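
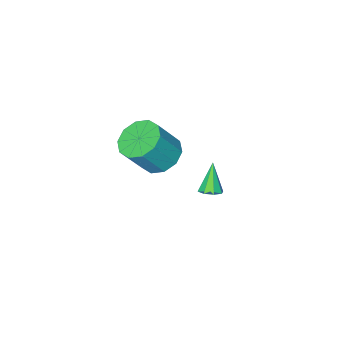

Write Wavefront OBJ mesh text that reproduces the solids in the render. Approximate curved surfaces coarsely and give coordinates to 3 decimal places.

v 1.728 3.136 0.599
v 2.23 3.988 0.393
v 3.173 3.776 1.816
v 2.672 2.924 2.021
v 1.734 4.136 0.744
v 2.678 3.923 2.166
v 1.237 3.901 1.039
v 2.181 3.689 2.461
v 0.927 3.374 1.166
v 1.871 3.162 2.588
v 0.923 2.757 1.076
v 1.867 2.544 2.499
v 1.227 2.284 0.804
v 2.17 2.072 2.227
v 1.722 2.137 0.454
v 2.666 1.924 1.876
v 2.219 2.371 0.159
v 3.163 2.159 1.581
v 2.529 2.898 0.032
v 3.473 2.686 1.454
v 2.533 3.516 0.121
v 3.477 3.303 1.544
v -1.242 2.767 -4.041
v -0.76 2.907 -3.794
v -1.778 2.273 -2.719
v -1.045 3.227 -3.79
v -1.446 3.277 -3.933
v -1.728 3.029 -4.14
v -1.725 2.627 -4.289
v -1.439 2.307 -4.293
v -1.038 2.257 -4.149
v -0.757 2.506 -3.943
f 2 1 5
f 2 5 3
f 3 5 6
f 3 6 4
f 5 1 7
f 5 7 6
f 6 7 8
f 6 8 4
f 7 1 9
f 7 9 8
f 8 9 10
f 8 10 4
f 9 1 11
f 9 11 10
f 10 11 12
f 10 12 4
f 11 1 13
f 11 13 12
f 12 13 14
f 12 14 4
f 13 1 15
f 13 15 14
f 14 15 16
f 14 16 4
f 15 1 17
f 15 17 16
f 16 17 18
f 16 18 4
f 17 1 19
f 17 19 18
f 18 19 20
f 18 20 4
f 19 1 21
f 19 21 20
f 20 21 22
f 20 22 4
f 21 1 2
f 21 2 22
f 22 2 3
f 22 3 4
f 24 23 26
f 24 26 25
f 26 23 27
f 26 27 25
f 27 23 28
f 27 28 25
f 28 23 29
f 28 29 25
f 29 23 30
f 29 30 25
f 30 23 31
f 30 31 25
f 31 23 32
f 31 32 25
f 32 23 24
f 32 24 25



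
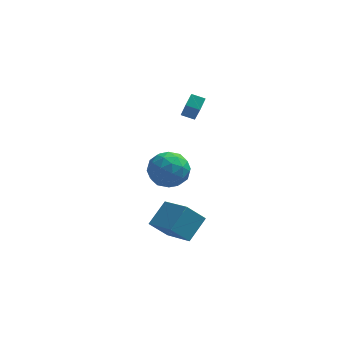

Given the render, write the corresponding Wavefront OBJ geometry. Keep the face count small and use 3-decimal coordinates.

v -1.602 3.142 2.096
v -1.322 3.829 2.512
v -1.884 4.166 0.594
v -1.604 4.853 1.01
v -0.856 2.987 1.85
v -0.576 3.674 2.266
v -1.138 4.011 0.348
v -0.858 4.698 0.764
v -1.324 -3.711 -3.351
v -2.279 -3.846 -2.349
v -2.469 -2.115 -4.226
v -3.423 -2.25 -3.224
v -0.517 -2.63 -2.436
v -1.471 -2.765 -1.434
v -1.661 -1.034 -3.311
v -2.616 -1.169 -2.309
v -2.675 2.793 -1.801
v -1.616 2.376 -2.27
v -3.344 0.924 -1.65
v -2.285 0.507 -2.119
v -2.305 1.01 -0.996
v -1.892 2.165 -1.09
v -3.068 1.135 -2.83
v -2.655 2.29 -2.924
v -1.86 1.352 -2.906
v -1.388 1.274 -1.773
v -3.572 2.026 -2.147
v -3.1 1.948 -1.014
v -2.087 2.748 -2.049
v -2.873 0.552 -1.871
v -2.885 0.847 -1.211
v -2.263 0.602 -1.487
v -2.249 2.624 -1.355
v -1.627 2.379 -1.63
v -2.031 1.576 -0.882
v -3.333 0.921 -2.29
v -2.711 0.676 -2.565
v -2.697 2.698 -2.433
v -2.075 2.453 -2.709
v -2.929 1.724 -3.038
v -1.608 1.901 -2.698
v -2.001 0.803 -2.61
v -2.461 1.172 -3.028
v -2.218 1.851 -3.083
v -1.331 1.856 -2.032
v -1.724 0.758 -1.943
v -1.735 1.053 -1.283
v -1.492 1.732 -1.338
v -1.473 1.254 -2.406
v -3.236 2.542 -1.977
v -3.629 1.444 -1.888
v -3.468 1.568 -2.582
v -3.225 2.247 -2.637
v -2.959 2.497 -1.31
v -3.352 1.399 -1.222
v -2.742 1.449 -0.837
v -2.499 2.128 -0.892
v -3.487 2.046 -1.514
f 2 4 1
f 5 2 1
f 1 4 3
f 3 5 1
f 2 8 4
f 6 2 5
f 6 8 2
f 4 8 3
f 7 5 3
f 3 8 7
f 7 6 5
f 8 6 7
f 10 12 9
f 13 10 9
f 9 12 11
f 11 13 9
f 10 16 12
f 14 10 13
f 14 16 10
f 12 16 11
f 15 13 11
f 11 16 15
f 15 14 13
f 16 14 15
f 17 54 33
f 54 28 57
f 33 57 22
f 54 57 33
f 17 33 29
f 33 22 34
f 29 34 18
f 33 34 29
f 17 29 38
f 29 18 39
f 38 39 24
f 29 39 38
f 17 38 50
f 38 24 53
f 50 53 27
f 38 53 50
f 17 50 54
f 50 27 58
f 54 58 28
f 50 58 54
f 18 34 45
f 34 22 48
f 45 48 26
f 34 48 45
f 22 57 35
f 57 28 56
f 35 56 21
f 57 56 35
f 28 58 55
f 58 27 51
f 55 51 19
f 58 51 55
f 27 53 52
f 53 24 40
f 52 40 23
f 53 40 52
f 24 39 44
f 39 18 41
f 44 41 25
f 39 41 44
f 20 46 32
f 46 26 47
f 32 47 21
f 46 47 32
f 20 32 30
f 32 21 31
f 30 31 19
f 32 31 30
f 20 30 37
f 30 19 36
f 37 36 23
f 30 36 37
f 20 37 42
f 37 23 43
f 42 43 25
f 37 43 42
f 20 42 46
f 42 25 49
f 46 49 26
f 42 49 46
f 21 47 35
f 47 26 48
f 35 48 22
f 47 48 35
f 19 31 55
f 31 21 56
f 55 56 28
f 31 56 55
f 23 36 52
f 36 19 51
f 52 51 27
f 36 51 52
f 25 43 44
f 43 23 40
f 44 40 24
f 43 40 44
f 26 49 45
f 49 25 41
f 45 41 18
f 49 41 45



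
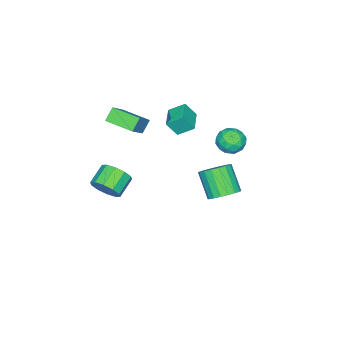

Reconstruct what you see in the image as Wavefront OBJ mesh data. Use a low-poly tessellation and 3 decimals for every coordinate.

v -0.726 -4.546 1.083
v -1.328 -4.501 1.736
v -0.845 -2.975 0.866
v -1.448 -2.931 1.519
v 0.548 -4.289 2.241
v -0.055 -4.245 2.894
v 0.428 -2.719 2.024
v -0.174 -2.674 2.677
v 3.318 -2.406 -0.347
v 3.708 -2.214 0.395
v 2.632 -2.243 0.969
v 2.242 -2.434 0.227
v 3.571 -1.758 0.16
v 2.494 -1.787 0.733
v 3.336 -1.549 -0.269
v 2.26 -1.578 0.304
v 3.095 -1.667 -0.728
v 2.019 -1.696 -0.154
v 2.939 -2.068 -1.041
v 1.863 -2.097 -0.467
v 2.928 -2.597 -1.089
v 1.852 -2.626 -0.515
v 3.066 -3.053 -0.853
v 1.989 -3.082 -0.28
v 3.3 -3.262 -0.424
v 2.224 -3.291 0.149
v 3.541 -3.144 0.034
v 2.465 -3.173 0.608
v 3.697 -2.743 0.347
v 2.621 -2.772 0.921
v -1.64 -1.238 2.111
v -2.004 -0.456 2.693
v -0.54 -0.654 2.014
v -0.903 0.128 2.595
v -1.317 -1.708 2.945
v -1.68 -0.926 3.526
v -0.216 -1.124 2.847
v -0.58 -0.342 3.429
v -3.046 0.645 -4.075
v -2.321 0.865 -3.571
v -2.928 -0.125 -2.262
v -3.654 -0.345 -2.765
v -2.588 1.155 -3.476
v -3.195 0.165 -2.167
v -2.946 1.343 -3.5
v -3.553 0.353 -2.191
v -3.323 1.393 -3.637
v -3.931 0.403 -2.328
v -3.646 1.295 -3.861
v -4.253 0.305 -2.552
v -3.85 1.068 -4.127
v -4.457 0.078 -2.818
v -3.895 0.758 -4.383
v -4.502 -0.232 -3.074
v -3.772 0.425 -4.578
v -4.379 -0.565 -3.269
v -3.505 0.135 -4.673
v -4.112 -0.855 -3.364
v -3.147 -0.053 -4.649
v -3.754 -1.043 -3.34
v -2.769 -0.103 -4.512
v -3.377 -1.093 -3.203
v -2.447 -0.005 -4.288
v -3.054 -0.995 -2.979
v -2.243 0.222 -4.022
v -2.85 -0.768 -2.713
v -2.198 0.532 -3.766
v -2.805 -0.458 -2.457
v -0.584 2.977 2.415
v 0.165 2.715 2.626
v -1.105 2.305 3.434
v -0.356 2.043 3.645
v -0.555 2.834 3.734
v -0.233 3.249 3.105
v -0.707 1.771 2.955
v -0.385 2.186 2.326
v 0.088 1.97 2.959
v 0.183 2.627 3.441
v -1.123 2.393 2.619
v -1.028 3.05 3.101
v -0.164 2.905 2.431
v -0.776 2.115 3.629
v -0.893 2.58 3.682
v -0.453 2.426 3.805
v -0.398 3.219 2.713
v 0.042 3.065 2.836
v -0.38 3.135 3.488
v -0.982 1.955 3.224
v -0.542 1.801 3.347
v -0.487 2.594 2.255
v -0.047 2.44 2.378
v -0.56 1.885 2.572
v 0.231 2.313 2.751
v -0.075 1.918 3.35
v -0.281 1.758 2.944
v -0.092 2.002 2.574
v 0.287 2.699 3.034
v -0.019 2.305 3.633
v -0.136 2.769 3.685
v 0.053 3.013 3.315
v 0.242 2.261 3.23
v -0.921 2.715 2.427
v -1.227 2.321 3.026
v -0.993 2.007 2.745
v -0.804 2.251 2.375
v -0.865 3.102 2.71
v -1.171 2.707 3.309
v -0.848 3.018 3.486
v -0.659 3.262 3.116
v -1.182 2.759 2.83
f 2 4 1
f 5 2 1
f 1 4 3
f 3 5 1
f 2 8 4
f 6 2 5
f 6 8 2
f 4 8 3
f 7 5 3
f 3 8 7
f 7 6 5
f 8 6 7
f 10 9 13
f 10 13 11
f 11 13 14
f 11 14 12
f 13 9 15
f 13 15 14
f 14 15 16
f 14 16 12
f 15 9 17
f 15 17 16
f 16 17 18
f 16 18 12
f 17 9 19
f 17 19 18
f 18 19 20
f 18 20 12
f 19 9 21
f 19 21 20
f 20 21 22
f 20 22 12
f 21 9 23
f 21 23 22
f 22 23 24
f 22 24 12
f 23 9 25
f 23 25 24
f 24 25 26
f 24 26 12
f 25 9 27
f 25 27 26
f 26 27 28
f 26 28 12
f 27 9 29
f 27 29 28
f 28 29 30
f 28 30 12
f 29 9 10
f 29 10 30
f 30 10 11
f 30 11 12
f 32 34 31
f 35 32 31
f 31 34 33
f 33 35 31
f 32 38 34
f 36 32 35
f 36 38 32
f 34 38 33
f 37 35 33
f 33 38 37
f 37 36 35
f 38 36 37
f 40 39 43
f 40 43 41
f 41 43 44
f 41 44 42
f 43 39 45
f 43 45 44
f 44 45 46
f 44 46 42
f 45 39 47
f 45 47 46
f 46 47 48
f 46 48 42
f 47 39 49
f 47 49 48
f 48 49 50
f 48 50 42
f 49 39 51
f 49 51 50
f 50 51 52
f 50 52 42
f 51 39 53
f 51 53 52
f 52 53 54
f 52 54 42
f 53 39 55
f 53 55 54
f 54 55 56
f 54 56 42
f 55 39 57
f 55 57 56
f 56 57 58
f 56 58 42
f 57 39 59
f 57 59 58
f 58 59 60
f 58 60 42
f 59 39 61
f 59 61 60
f 60 61 62
f 60 62 42
f 61 39 63
f 61 63 62
f 62 63 64
f 62 64 42
f 63 39 65
f 63 65 64
f 64 65 66
f 64 66 42
f 65 39 67
f 65 67 66
f 66 67 68
f 66 68 42
f 67 39 40
f 67 40 68
f 68 40 41
f 68 41 42
f 69 106 85
f 106 80 109
f 85 109 74
f 106 109 85
f 69 85 81
f 85 74 86
f 81 86 70
f 85 86 81
f 69 81 90
f 81 70 91
f 90 91 76
f 81 91 90
f 69 90 102
f 90 76 105
f 102 105 79
f 90 105 102
f 69 102 106
f 102 79 110
f 106 110 80
f 102 110 106
f 70 86 97
f 86 74 100
f 97 100 78
f 86 100 97
f 74 109 87
f 109 80 108
f 87 108 73
f 109 108 87
f 80 110 107
f 110 79 103
f 107 103 71
f 110 103 107
f 79 105 104
f 105 76 92
f 104 92 75
f 105 92 104
f 76 91 96
f 91 70 93
f 96 93 77
f 91 93 96
f 72 98 84
f 98 78 99
f 84 99 73
f 98 99 84
f 72 84 82
f 84 73 83
f 82 83 71
f 84 83 82
f 72 82 89
f 82 71 88
f 89 88 75
f 82 88 89
f 72 89 94
f 89 75 95
f 94 95 77
f 89 95 94
f 72 94 98
f 94 77 101
f 98 101 78
f 94 101 98
f 73 99 87
f 99 78 100
f 87 100 74
f 99 100 87
f 71 83 107
f 83 73 108
f 107 108 80
f 83 108 107
f 75 88 104
f 88 71 103
f 104 103 79
f 88 103 104
f 77 95 96
f 95 75 92
f 96 92 76
f 95 92 96
f 78 101 97
f 101 77 93
f 97 93 70
f 101 93 97



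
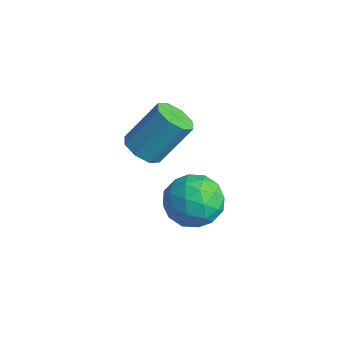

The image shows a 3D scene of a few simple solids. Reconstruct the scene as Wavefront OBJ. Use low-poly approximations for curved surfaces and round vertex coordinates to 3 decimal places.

v 2.697 2.811 -2.203
v 3.242 3.142 -1.592
v 3.758 1.998 -2.708
v 4.303 2.329 -2.097
v 3.641 1.796 -1.857
v 2.985 2.298 -1.545
v 4.015 2.842 -2.755
v 3.359 3.344 -2.443
v 4.056 3.161 -1.933
v 3.825 2.514 -1.377
v 3.175 2.626 -2.923
v 2.944 1.979 -2.367
v 2.876 3.048 -1.853
v 4.124 2.092 -2.447
v 3.735 1.779 -2.306
v 4.055 1.973 -1.946
v 2.725 2.552 -1.825
v 3.045 2.746 -1.466
v 3.28 1.955 -1.622
v 3.955 2.394 -2.834
v 4.275 2.588 -2.475
v 2.945 3.167 -2.354
v 3.265 3.361 -1.994
v 3.72 3.185 -2.678
v 3.675 3.254 -1.694
v 4.299 2.776 -1.991
v 4.129 3.077 -2.378
v 3.744 3.373 -2.195
v 3.539 2.873 -1.368
v 4.163 2.396 -1.665
v 3.774 2.082 -1.524
v 3.388 2.377 -1.34
v 4.018 2.885 -1.568
v 2.837 2.744 -2.635
v 3.461 2.267 -2.932
v 3.612 2.763 -2.96
v 3.226 3.058 -2.776
v 2.701 2.364 -2.309
v 3.325 1.886 -2.606
v 3.256 1.767 -2.105
v 2.871 2.063 -1.922
v 2.982 2.255 -2.732
v 2.532 1.619 -0.11
v 3.105 1.441 -0.125
v 3.401 2.303 1.016
v 2.828 2.481 1.03
v 3.029 1.812 -0.385
v 3.325 2.674 0.755
v 2.662 2.069 -0.485
v 2.959 2.931 0.656
v 2.219 2.063 -0.365
v 2.515 2.925 0.776
v 1.959 1.797 -0.096
v 2.255 2.659 1.045
v 2.035 1.426 0.165
v 2.331 2.288 1.305
v 2.401 1.169 0.264
v 2.698 2.031 1.405
v 2.845 1.175 0.144
v 3.141 2.037 1.285
f 1 38 17
f 38 12 41
f 17 41 6
f 38 41 17
f 1 17 13
f 17 6 18
f 13 18 2
f 17 18 13
f 1 13 22
f 13 2 23
f 22 23 8
f 13 23 22
f 1 22 34
f 22 8 37
f 34 37 11
f 22 37 34
f 1 34 38
f 34 11 42
f 38 42 12
f 34 42 38
f 2 18 29
f 18 6 32
f 29 32 10
f 18 32 29
f 6 41 19
f 41 12 40
f 19 40 5
f 41 40 19
f 12 42 39
f 42 11 35
f 39 35 3
f 42 35 39
f 11 37 36
f 37 8 24
f 36 24 7
f 37 24 36
f 8 23 28
f 23 2 25
f 28 25 9
f 23 25 28
f 4 30 16
f 30 10 31
f 16 31 5
f 30 31 16
f 4 16 14
f 16 5 15
f 14 15 3
f 16 15 14
f 4 14 21
f 14 3 20
f 21 20 7
f 14 20 21
f 4 21 26
f 21 7 27
f 26 27 9
f 21 27 26
f 4 26 30
f 26 9 33
f 30 33 10
f 26 33 30
f 5 31 19
f 31 10 32
f 19 32 6
f 31 32 19
f 3 15 39
f 15 5 40
f 39 40 12
f 15 40 39
f 7 20 36
f 20 3 35
f 36 35 11
f 20 35 36
f 9 27 28
f 27 7 24
f 28 24 8
f 27 24 28
f 10 33 29
f 33 9 25
f 29 25 2
f 33 25 29
f 44 43 47
f 44 47 45
f 45 47 48
f 45 48 46
f 47 43 49
f 47 49 48
f 48 49 50
f 48 50 46
f 49 43 51
f 49 51 50
f 50 51 52
f 50 52 46
f 51 43 53
f 51 53 52
f 52 53 54
f 52 54 46
f 53 43 55
f 53 55 54
f 54 55 56
f 54 56 46
f 55 43 57
f 55 57 56
f 56 57 58
f 56 58 46
f 57 43 59
f 57 59 58
f 58 59 60
f 58 60 46
f 59 43 44
f 59 44 60
f 60 44 45
f 60 45 46



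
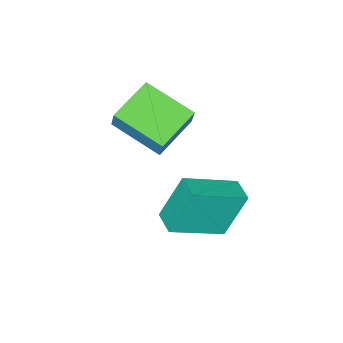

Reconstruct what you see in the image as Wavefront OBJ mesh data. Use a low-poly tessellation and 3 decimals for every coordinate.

v -1.214 2.13 -5.077
v -1.867 2.466 -3.566
v -0.82 2.838 -5.064
v -1.473 3.173 -3.553
v 0.273 1.287 -4.247
v -0.38 1.622 -2.736
v 0.667 1.994 -4.234
v 0.014 2.33 -2.723
v -1.482 -0.773 -1.014
v -1.295 -0.505 -0.262
v -1.684 0.87 -1.55
v -1.497 1.138 -0.798
v -0.003 -0.718 -1.402
v 0.184 -0.45 -0.65
v -0.205 0.925 -1.938
v -0.018 1.193 -1.186
f 2 4 1
f 5 2 1
f 1 4 3
f 3 5 1
f 2 8 4
f 6 2 5
f 6 8 2
f 4 8 3
f 7 5 3
f 3 8 7
f 7 6 5
f 8 6 7
f 10 12 9
f 13 10 9
f 9 12 11
f 11 13 9
f 10 16 12
f 14 10 13
f 14 16 10
f 12 16 11
f 15 13 11
f 11 16 15
f 15 14 13
f 16 14 15



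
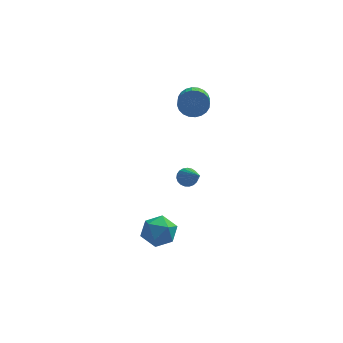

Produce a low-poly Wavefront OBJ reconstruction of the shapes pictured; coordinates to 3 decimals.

v -0.374 2.932 -2.392
v -0.009 3.224 -2.214
v 0.134 1.608 -1.268
v -0.167 3.27 -2.087
v -0.361 3.258 -2.014
v -0.558 3.19 -2.006
v -0.722 3.077 -2.064
v -0.826 2.939 -2.18
v -0.852 2.8 -2.332
v -0.796 2.684 -2.494
v -0.666 2.61 -2.639
v -0.486 2.592 -2.742
v -0.286 2.633 -2.784
v -0.102 2.726 -2.758
v 0.035 2.854 -2.669
v 0.102 2.996 -2.532
v 0.086 3.126 -2.371
v -2.033 -2.287 -1.938
v -1.475 -1.925 -1.44
v -1.845 -3.455 -1.3
v -1.287 -3.093 -0.802
v -2.091 -2.894 -0.74
v -2.207 -2.171 -1.134
v -1.113 -3.209 -1.606
v -1.229 -2.486 -2
v -0.907 -2.495 -1.235
v -1.511 -2.3 -0.699
v -1.809 -3.08 -2.041
v -2.413 -2.885 -1.505
v -0.106 3.186 2.481
v 0.22 2.886 1.951
v 0.171 1.455 2.73
v -0.154 1.754 3.259
v 0.428 2.963 2.104
v 0.379 1.531 2.883
v 0.555 3.073 2.315
v 0.506 1.642 3.093
v 0.581 3.2 2.551
v 0.532 1.769 3.329
v 0.502 3.325 2.776
v 0.454 1.894 3.554
v 0.331 3.429 2.956
v 0.283 1.998 3.734
v 0.094 3.496 3.064
v 0.045 2.065 3.842
v -0.174 3.516 3.083
v -0.223 2.084 3.861
v -0.431 3.485 3.01
v -0.48 2.054 3.789
v -0.639 3.409 2.857
v -0.688 1.977 3.636
v -0.766 3.298 2.647
v -0.815 1.867 3.425
v -0.792 3.171 2.411
v -0.841 1.74 3.189
v -0.714 3.046 2.186
v -0.762 1.615 2.964
v -0.543 2.942 2.006
v -0.591 1.511 2.784
v -0.305 2.875 1.898
v -0.354 1.444 2.676
v -0.037 2.856 1.879
v -0.086 1.424 2.657
f 2 1 4
f 2 4 3
f 4 1 5
f 4 5 3
f 5 1 6
f 5 6 3
f 6 1 7
f 6 7 3
f 7 1 8
f 7 8 3
f 8 1 9
f 8 9 3
f 9 1 10
f 9 10 3
f 10 1 11
f 10 11 3
f 11 1 12
f 11 12 3
f 12 1 13
f 12 13 3
f 13 1 14
f 13 14 3
f 14 1 15
f 14 15 3
f 15 1 16
f 15 16 3
f 16 1 17
f 16 17 3
f 17 1 2
f 17 2 3
f 18 29 23
f 18 23 19
f 18 19 25
f 18 25 28
f 18 28 29
f 19 23 27
f 23 29 22
f 29 28 20
f 28 25 24
f 25 19 26
f 21 27 22
f 21 22 20
f 21 20 24
f 21 24 26
f 21 26 27
f 22 27 23
f 20 22 29
f 24 20 28
f 26 24 25
f 27 26 19
f 31 30 34
f 31 34 32
f 32 34 35
f 32 35 33
f 34 30 36
f 34 36 35
f 35 36 37
f 35 37 33
f 36 30 38
f 36 38 37
f 37 38 39
f 37 39 33
f 38 30 40
f 38 40 39
f 39 40 41
f 39 41 33
f 40 30 42
f 40 42 41
f 41 42 43
f 41 43 33
f 42 30 44
f 42 44 43
f 43 44 45
f 43 45 33
f 44 30 46
f 44 46 45
f 45 46 47
f 45 47 33
f 46 30 48
f 46 48 47
f 47 48 49
f 47 49 33
f 48 30 50
f 48 50 49
f 49 50 51
f 49 51 33
f 50 30 52
f 50 52 51
f 51 52 53
f 51 53 33
f 52 30 54
f 52 54 53
f 53 54 55
f 53 55 33
f 54 30 56
f 54 56 55
f 55 56 57
f 55 57 33
f 56 30 58
f 56 58 57
f 57 58 59
f 57 59 33
f 58 30 60
f 58 60 59
f 59 60 61
f 59 61 33
f 60 30 62
f 60 62 61
f 61 62 63
f 61 63 33
f 62 30 31
f 62 31 63
f 63 31 32
f 63 32 33



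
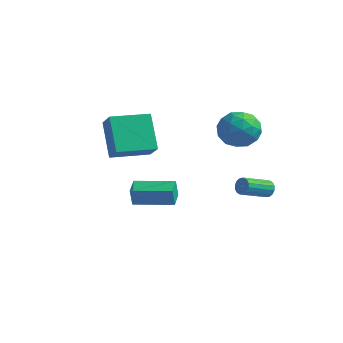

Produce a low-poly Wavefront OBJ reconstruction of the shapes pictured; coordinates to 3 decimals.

v -4.633 2.038 -4.638
v -4.664 1.879 -3.601
v -5.07 2.951 -4.512
v -5.101 2.792 -3.474
v -2.719 2.928 -4.446
v -2.75 2.769 -3.408
v -3.156 3.841 -4.319
v -3.187 3.682 -3.282
v 0.876 4.196 2.366
v 1.46 4.085 1.398
v -0.28 2.875 1.822
v 0.304 2.764 0.854
v 0.769 2.44 1.838
v 1.483 3.256 2.175
v -0.303 3.704 1.045
v 0.411 4.52 1.382
v 0.731 3.78 0.582
v 1.394 2.999 1.072
v -0.214 3.961 2.148
v 0.449 3.18 2.638
v 1.269 4.256 1.93
v -0.089 2.704 1.29
v 0.184 2.513 1.868
v 0.527 2.447 1.3
v 1.283 3.769 2.386
v 1.626 3.704 1.818
v 1.22 2.737 2.076
v -0.446 3.256 1.402
v -0.103 3.191 0.834
v 0.653 4.513 1.92
v 0.996 4.447 1.352
v -0.04 4.223 1.144
v 1.184 4.012 0.882
v 0.505 3.236 0.561
v 0.148 3.788 0.674
v 0.568 4.268 0.872
v 1.573 3.553 1.169
v 0.894 2.776 0.849
v 1.167 2.586 1.428
v 1.587 3.066 1.626
v 1.145 3.374 0.69
v 0.286 4.184 2.371
v -0.393 3.407 2.051
v -0.407 3.894 1.594
v 0.013 4.374 1.792
v 0.675 3.724 2.659
v -0.004 2.948 2.338
v 0.612 2.692 2.348
v 1.032 3.172 2.546
v 0.035 3.586 2.53
v -4.281 -0.691 2.387
v -3.442 -1.25 3.269
v -3.096 0.89 2.26
v -2.257 0.332 3.143
v -3.223 -1.612 0.797
v -2.384 -2.17 1.68
v -2.038 -0.03 0.671
v -1.199 -0.589 1.553
v 1.488 4.686 -2.733
v 1.874 4.676 -2.4
v 1.278 3.303 -1.754
v 0.892 3.314 -2.087
v 1.684 4.814 -2.28
v 1.088 3.442 -1.634
v 1.442 4.919 -2.281
v 0.846 3.546 -1.636
v 1.212 4.961 -2.404
v 0.616 3.588 -1.758
v 1.056 4.93 -2.615
v 0.46 3.557 -1.969
v 1.016 4.833 -2.857
v 0.42 3.46 -2.211
v 1.102 4.697 -3.066
v 0.506 3.324 -2.42
v 1.292 4.558 -3.186
v 0.696 3.186 -2.54
v 1.534 4.454 -3.184
v 0.938 3.081 -2.539
v 1.764 4.412 -3.062
v 1.168 3.039 -2.416
v 1.92 4.443 -2.851
v 1.324 3.07 -2.205
v 1.96 4.54 -2.609
v 1.364 3.167 -1.963
f 2 4 1
f 5 2 1
f 1 4 3
f 3 5 1
f 2 8 4
f 6 2 5
f 6 8 2
f 4 8 3
f 7 5 3
f 3 8 7
f 7 6 5
f 8 6 7
f 9 46 25
f 46 20 49
f 25 49 14
f 46 49 25
f 9 25 21
f 25 14 26
f 21 26 10
f 25 26 21
f 9 21 30
f 21 10 31
f 30 31 16
f 21 31 30
f 9 30 42
f 30 16 45
f 42 45 19
f 30 45 42
f 9 42 46
f 42 19 50
f 46 50 20
f 42 50 46
f 10 26 37
f 26 14 40
f 37 40 18
f 26 40 37
f 14 49 27
f 49 20 48
f 27 48 13
f 49 48 27
f 20 50 47
f 50 19 43
f 47 43 11
f 50 43 47
f 19 45 44
f 45 16 32
f 44 32 15
f 45 32 44
f 16 31 36
f 31 10 33
f 36 33 17
f 31 33 36
f 12 38 24
f 38 18 39
f 24 39 13
f 38 39 24
f 12 24 22
f 24 13 23
f 22 23 11
f 24 23 22
f 12 22 29
f 22 11 28
f 29 28 15
f 22 28 29
f 12 29 34
f 29 15 35
f 34 35 17
f 29 35 34
f 12 34 38
f 34 17 41
f 38 41 18
f 34 41 38
f 13 39 27
f 39 18 40
f 27 40 14
f 39 40 27
f 11 23 47
f 23 13 48
f 47 48 20
f 23 48 47
f 15 28 44
f 28 11 43
f 44 43 19
f 28 43 44
f 17 35 36
f 35 15 32
f 36 32 16
f 35 32 36
f 18 41 37
f 41 17 33
f 37 33 10
f 41 33 37
f 52 54 51
f 55 52 51
f 51 54 53
f 53 55 51
f 52 58 54
f 56 52 55
f 56 58 52
f 54 58 53
f 57 55 53
f 53 58 57
f 57 56 55
f 58 56 57
f 60 59 63
f 60 63 61
f 61 63 64
f 61 64 62
f 63 59 65
f 63 65 64
f 64 65 66
f 64 66 62
f 65 59 67
f 65 67 66
f 66 67 68
f 66 68 62
f 67 59 69
f 67 69 68
f 68 69 70
f 68 70 62
f 69 59 71
f 69 71 70
f 70 71 72
f 70 72 62
f 71 59 73
f 71 73 72
f 72 73 74
f 72 74 62
f 73 59 75
f 73 75 74
f 74 75 76
f 74 76 62
f 75 59 77
f 75 77 76
f 76 77 78
f 76 78 62
f 77 59 79
f 77 79 78
f 78 79 80
f 78 80 62
f 79 59 81
f 79 81 80
f 80 81 82
f 80 82 62
f 81 59 83
f 81 83 82
f 82 83 84
f 82 84 62
f 83 59 60
f 83 60 84
f 84 60 61
f 84 61 62



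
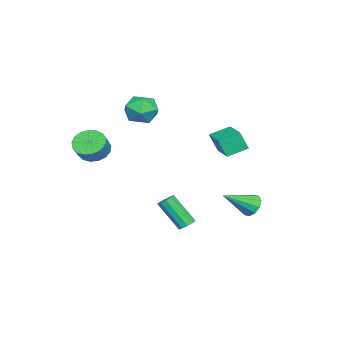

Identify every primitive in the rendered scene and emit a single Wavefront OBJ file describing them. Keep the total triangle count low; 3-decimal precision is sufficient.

v -1.076 3.105 0.614
v -0.963 2.61 1.811
v 0.556 4.153 0.892
v 0.67 3.659 2.089
v -0.35 2.101 0.131
v -0.236 1.607 1.328
v 1.283 3.15 0.409
v 1.396 2.655 1.606
v 3.225 -3.85 0.787
v 3.934 -3.811 0.126
v 4.704 -3.811 0.953
v 3.995 -3.85 1.613
v 3.84 -3.365 0.214
v 4.61 -3.365 1.041
v 3.605 -3.03 0.434
v 4.375 -3.03 1.261
v 3.282 -2.883 0.734
v 4.053 -2.883 1.561
v 2.947 -2.957 1.046
v 3.717 -2.958 1.873
v 2.675 -3.236 1.299
v 3.445 -3.237 2.126
v 2.529 -3.656 1.434
v 3.3 -3.656 2.261
v 2.543 -4.12 1.421
v 3.313 -4.12 2.248
v 2.713 -4.522 1.263
v 3.483 -4.522 2.09
v 3 -4.77 0.995
v 3.77 -4.77 1.822
v 3.338 -4.807 0.68
v 4.109 -4.808 1.507
v 3.651 -4.625 0.389
v 4.421 -4.626 1.216
v 3.866 -4.266 0.189
v 4.636 -4.266 1.016
v -1.591 3.75 -4.437
v -0.917 4.139 -4.695
v -0.389 2.39 -3.343
v -1.067 4.355 -4.262
v -1.416 4.34 -3.895
v -1.833 4.1 -3.736
v -2.158 3.726 -3.844
v -2.266 3.361 -4.179
v -2.116 3.145 -4.612
v -1.766 3.16 -4.979
v -1.35 3.4 -5.138
v -1.025 3.774 -5.03
v -4.322 -2.88 0.993
v -3.441 -2.502 1.696
v -3.759 -4.698 1.264
v -2.878 -4.32 1.967
v -4.007 -4.228 2.327
v -4.355 -3.104 2.159
v -2.845 -4.096 0.801
v -3.193 -2.972 0.633
v -2.529 -3.254 1.577
v -3.247 -3.335 2.52
v -3.953 -3.865 0.44
v -4.671 -3.946 1.383
v 3.702 1.672 -4.002
v 4.107 1.35 -4.215
v 3.984 0.085 -2.53
v 3.578 0.408 -2.318
v 4.256 1.594 -4.02
v 4.132 0.33 -2.336
v 4.193 1.869 -3.819
v 4.069 0.604 -2.134
v 3.943 2.068 -3.687
v 3.819 0.803 -2.003
v 3.6 2.116 -3.676
v 3.476 0.852 -1.992
v 3.296 1.995 -3.79
v 3.173 0.73 -2.105
v 3.148 1.75 -3.984
v 3.024 0.486 -2.3
v 3.211 1.476 -4.186
v 3.087 0.211 -2.501
v 3.461 1.277 -4.317
v 3.337 0.012 -2.633
v 3.804 1.228 -4.328
v 3.68 -0.036 -2.644
f 2 4 1
f 5 2 1
f 1 4 3
f 3 5 1
f 2 8 4
f 6 2 5
f 6 8 2
f 4 8 3
f 7 5 3
f 3 8 7
f 7 6 5
f 8 6 7
f 10 9 13
f 10 13 11
f 11 13 14
f 11 14 12
f 13 9 15
f 13 15 14
f 14 15 16
f 14 16 12
f 15 9 17
f 15 17 16
f 16 17 18
f 16 18 12
f 17 9 19
f 17 19 18
f 18 19 20
f 18 20 12
f 19 9 21
f 19 21 20
f 20 21 22
f 20 22 12
f 21 9 23
f 21 23 22
f 22 23 24
f 22 24 12
f 23 9 25
f 23 25 24
f 24 25 26
f 24 26 12
f 25 9 27
f 25 27 26
f 26 27 28
f 26 28 12
f 27 9 29
f 27 29 28
f 28 29 30
f 28 30 12
f 29 9 31
f 29 31 30
f 30 31 32
f 30 32 12
f 31 9 33
f 31 33 32
f 32 33 34
f 32 34 12
f 33 9 35
f 33 35 34
f 34 35 36
f 34 36 12
f 35 9 10
f 35 10 36
f 36 10 11
f 36 11 12
f 38 37 40
f 38 40 39
f 40 37 41
f 40 41 39
f 41 37 42
f 41 42 39
f 42 37 43
f 42 43 39
f 43 37 44
f 43 44 39
f 44 37 45
f 44 45 39
f 45 37 46
f 45 46 39
f 46 37 47
f 46 47 39
f 47 37 48
f 47 48 39
f 48 37 38
f 48 38 39
f 49 60 54
f 49 54 50
f 49 50 56
f 49 56 59
f 49 59 60
f 50 54 58
f 54 60 53
f 60 59 51
f 59 56 55
f 56 50 57
f 52 58 53
f 52 53 51
f 52 51 55
f 52 55 57
f 52 57 58
f 53 58 54
f 51 53 60
f 55 51 59
f 57 55 56
f 58 57 50
f 62 61 65
f 62 65 63
f 63 65 66
f 63 66 64
f 65 61 67
f 65 67 66
f 66 67 68
f 66 68 64
f 67 61 69
f 67 69 68
f 68 69 70
f 68 70 64
f 69 61 71
f 69 71 70
f 70 71 72
f 70 72 64
f 71 61 73
f 71 73 72
f 72 73 74
f 72 74 64
f 73 61 75
f 73 75 74
f 74 75 76
f 74 76 64
f 75 61 77
f 75 77 76
f 76 77 78
f 76 78 64
f 77 61 79
f 77 79 78
f 78 79 80
f 78 80 64
f 79 61 81
f 79 81 80
f 80 81 82
f 80 82 64
f 81 61 62
f 81 62 82
f 82 62 63
f 82 63 64



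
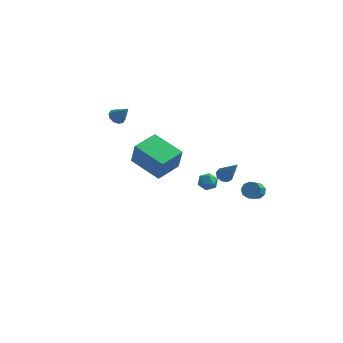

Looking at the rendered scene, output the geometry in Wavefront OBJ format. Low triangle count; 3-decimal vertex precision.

v -1.94 -3.074 3.072
v -1.673 -3.325 4.475
v -1.125 -1.7 3.163
v -0.858 -1.952 4.566
v -0.242 -4.048 2.574
v 0.025 -4.3 3.977
v 0.573 -2.675 2.665
v 0.84 -2.926 4.068
v 1.755 0.376 -0.058
v 2.276 0.045 -0.189
v 1.204 -0.265 -0.631
v 1.725 -0.596 -0.762
v 1.486 -0.601 -0.178
v 1.826 -0.205 0.176
v 1.654 -0.015 -0.996
v 1.994 0.381 -0.642
v 2.214 -0.196 -0.768
v 2.11 -0.559 -0.263
v 1.37 0.339 -0.557
v 1.266 -0.024 -0.052
v 4.028 2.945 -3.231
v 4.575 2.779 -3.332
v 4.418 1.749 -2.491
v 3.872 1.915 -2.389
v 4.564 3.031 -3.026
v 4.407 2 -2.184
v 4.303 3.243 -2.815
v 4.146 2.212 -1.974
v 3.913 3.315 -2.799
v 3.756 2.284 -1.958
v 3.577 3.215 -2.985
v 3.421 2.184 -2.143
v 3.453 2.988 -3.286
v 3.296 1.957 -2.444
v 3.597 2.742 -3.561
v 3.44 1.711 -2.719
v 3.944 2.59 -3.682
v 3.787 1.559 -2.84
v 4.33 2.605 -3.591
v 4.173 1.574 -2.75
v 2.838 -1.147 1.12
v 3.052 -1.512 0.835
v 3.662 -1.873 2.66
v 3.263 -1.235 0.852
v 3.276 -0.917 0.995
v 3.084 -0.707 1.197
v 2.777 -0.703 1.363
v 2.499 -0.907 1.415
v 2.38 -1.224 1.33
v 2.475 -1.505 1.147
v 2.741 -1.618 0.951
v -4.312 3.905 1.396
v -3.916 3.724 1.044
v -3.568 3.615 2.384
v -3.861 4.06 1.102
v -3.978 4.338 1.273
v -4.223 4.45 1.49
v -4.502 4.354 1.671
v -4.708 4.087 1.748
v -4.763 3.75 1.69
v -4.645 3.473 1.52
v -4.4 3.36 1.302
v -4.122 3.456 1.121
f 2 4 1
f 5 2 1
f 1 4 3
f 3 5 1
f 2 8 4
f 6 2 5
f 6 8 2
f 4 8 3
f 7 5 3
f 3 8 7
f 7 6 5
f 8 6 7
f 9 20 14
f 9 14 10
f 9 10 16
f 9 16 19
f 9 19 20
f 10 14 18
f 14 20 13
f 20 19 11
f 19 16 15
f 16 10 17
f 12 18 13
f 12 13 11
f 12 11 15
f 12 15 17
f 12 17 18
f 13 18 14
f 11 13 20
f 15 11 19
f 17 15 16
f 18 17 10
f 22 21 25
f 22 25 23
f 23 25 26
f 23 26 24
f 25 21 27
f 25 27 26
f 26 27 28
f 26 28 24
f 27 21 29
f 27 29 28
f 28 29 30
f 28 30 24
f 29 21 31
f 29 31 30
f 30 31 32
f 30 32 24
f 31 21 33
f 31 33 32
f 32 33 34
f 32 34 24
f 33 21 35
f 33 35 34
f 34 35 36
f 34 36 24
f 35 21 37
f 35 37 36
f 36 37 38
f 36 38 24
f 37 21 39
f 37 39 38
f 38 39 40
f 38 40 24
f 39 21 22
f 39 22 40
f 40 22 23
f 40 23 24
f 42 41 44
f 42 44 43
f 44 41 45
f 44 45 43
f 45 41 46
f 45 46 43
f 46 41 47
f 46 47 43
f 47 41 48
f 47 48 43
f 48 41 49
f 48 49 43
f 49 41 50
f 49 50 43
f 50 41 51
f 50 51 43
f 51 41 42
f 51 42 43
f 53 52 55
f 53 55 54
f 55 52 56
f 55 56 54
f 56 52 57
f 56 57 54
f 57 52 58
f 57 58 54
f 58 52 59
f 58 59 54
f 59 52 60
f 59 60 54
f 60 52 61
f 60 61 54
f 61 52 62
f 61 62 54
f 62 52 63
f 62 63 54
f 63 52 53
f 63 53 54



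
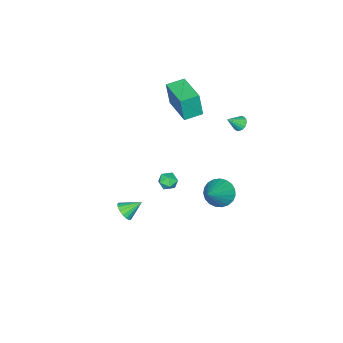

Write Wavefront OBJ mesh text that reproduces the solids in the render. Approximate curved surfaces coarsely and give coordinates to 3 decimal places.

v -1.704 0.904 -3.754
v -1.284 1.438 -4.461
v -0.016 1.336 -2.426
v -1.509 1.716 -4.266
v -1.767 1.855 -3.983
v -2.014 1.829 -3.66
v -2.208 1.643 -3.353
v -2.314 1.33 -3.116
v -2.315 0.943 -2.989
v -2.211 0.549 -2.994
v -2.018 0.217 -3.13
v -1.772 0.003 -3.374
v -1.513 -0.054 -3.684
v -1.288 0.054 -4.006
v -1.134 0.309 -4.284
v -1.08 0.667 -4.471
v -1.132 1.066 -4.533
v -2.289 -1.887 3.104
v -2.155 -2.061 4.719
v -1.317 -0.052 3.222
v -1.183 -0.226 4.837
v -1.277 -2.414 2.963
v -1.143 -2.588 4.578
v -0.305 -0.579 3.081
v -0.171 -0.753 4.696
v 3.989 -1.415 -2.601
v 4.463 -1.338 -2.148
v 3.231 -0.765 -1.919
v 4.502 -1.091 -2.341
v 4.423 -0.918 -2.593
v 4.245 -0.859 -2.847
v 4.009 -0.927 -3.045
v 3.768 -1.107 -3.141
v 3.577 -1.358 -3.114
v 3.482 -1.622 -2.969
v 3.502 -1.838 -2.74
v 3.634 -1.958 -2.479
v 3.848 -1.953 -2.246
v 4.093 -1.825 -2.094
v 4.316 -1.603 -2.059
v -0.961 -1.792 -4.348
v -0.456 -2.221 -4.366
v -1.344 -2.279 -3.474
v -0.839 -2.708 -3.492
v -0.729 -2.072 -3.34
v -0.492 -1.771 -3.881
v -1.308 -2.729 -3.959
v -1.071 -2.428 -4.5
v -0.671 -2.8 -4.126
v -0.313 -2.394 -3.743
v -1.487 -2.106 -4.097
v -1.129 -1.7 -3.714
v -1.707 2.236 3.373
v -1.428 2.062 2.983
v -0.973 1.904 4.047
v -1.35 2.292 3.013
v -1.355 2.509 3.124
v -1.439 2.663 3.293
v -1.586 2.72 3.48
v -1.759 2.666 3.643
v -1.921 2.514 3.744
v -2.034 2.298 3.76
v -2.072 2.068 3.687
v -2.026 1.876 3.542
v -1.907 1.768 3.359
v -1.742 1.766 3.179
v -1.569 1.873 3.043
f 2 1 4
f 2 4 3
f 4 1 5
f 4 5 3
f 5 1 6
f 5 6 3
f 6 1 7
f 6 7 3
f 7 1 8
f 7 8 3
f 8 1 9
f 8 9 3
f 9 1 10
f 9 10 3
f 10 1 11
f 10 11 3
f 11 1 12
f 11 12 3
f 12 1 13
f 12 13 3
f 13 1 14
f 13 14 3
f 14 1 15
f 14 15 3
f 15 1 16
f 15 16 3
f 16 1 17
f 16 17 3
f 17 1 2
f 17 2 3
f 19 21 18
f 22 19 18
f 18 21 20
f 20 22 18
f 19 25 21
f 23 19 22
f 23 25 19
f 21 25 20
f 24 22 20
f 20 25 24
f 24 23 22
f 25 23 24
f 27 26 29
f 27 29 28
f 29 26 30
f 29 30 28
f 30 26 31
f 30 31 28
f 31 26 32
f 31 32 28
f 32 26 33
f 32 33 28
f 33 26 34
f 33 34 28
f 34 26 35
f 34 35 28
f 35 26 36
f 35 36 28
f 36 26 37
f 36 37 28
f 37 26 38
f 37 38 28
f 38 26 39
f 38 39 28
f 39 26 40
f 39 40 28
f 40 26 27
f 40 27 28
f 41 52 46
f 41 46 42
f 41 42 48
f 41 48 51
f 41 51 52
f 42 46 50
f 46 52 45
f 52 51 43
f 51 48 47
f 48 42 49
f 44 50 45
f 44 45 43
f 44 43 47
f 44 47 49
f 44 49 50
f 45 50 46
f 43 45 52
f 47 43 51
f 49 47 48
f 50 49 42
f 54 53 56
f 54 56 55
f 56 53 57
f 56 57 55
f 57 53 58
f 57 58 55
f 58 53 59
f 58 59 55
f 59 53 60
f 59 60 55
f 60 53 61
f 60 61 55
f 61 53 62
f 61 62 55
f 62 53 63
f 62 63 55
f 63 53 64
f 63 64 55
f 64 53 65
f 64 65 55
f 65 53 66
f 65 66 55
f 66 53 67
f 66 67 55
f 67 53 54
f 67 54 55



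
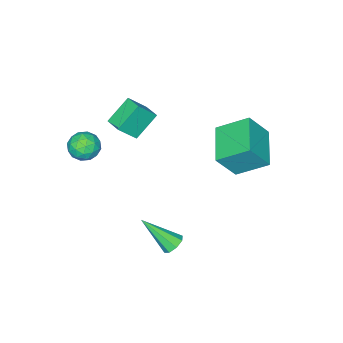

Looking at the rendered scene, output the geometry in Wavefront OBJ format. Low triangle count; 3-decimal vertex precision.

v 0.854 -3.66 2.029
v -0.352 -3.448 3.12
v 1.156 -2.697 2.176
v -0.05 -2.485 3.267
v 1.69 -4.075 3.033
v 0.484 -3.863 4.124
v 1.992 -3.112 3.18
v 0.786 -2.9 4.271
v -2.033 0.755 1.854
v -1.151 0.258 3.244
v -2.877 2.095 2.867
v -1.995 1.598 4.258
v -0.445 2.142 1.342
v 0.437 1.645 2.733
v -1.289 3.482 2.356
v -0.407 2.985 3.746
v 3.071 -3.412 2.316
v 3.872 -3.133 2.162
v 3.548 -4.207 3.358
v 4.349 -3.928 3.204
v 3.759 -3.389 3.529
v 3.464 -2.898 2.885
v 3.956 -4.442 2.635
v 3.661 -3.951 1.991
v 4.419 -3.769 2.36
v 4.297 -3.118 2.912
v 3.123 -4.222 2.608
v 3.001 -3.571 3.16
v 3.429 -3.203 2.147
v 3.991 -4.137 3.373
v 3.644 -3.821 3.563
v 4.115 -3.656 3.473
v 3.19 -3.065 2.572
v 3.661 -2.9 2.482
v 3.594 -3.051 3.285
v 3.759 -4.44 3.038
v 4.23 -4.275 2.948
v 3.305 -3.684 2.047
v 3.776 -3.519 1.957
v 3.826 -4.289 2.235
v 4.222 -3.412 2.173
v 4.502 -3.88 2.786
v 4.271 -4.182 2.451
v 4.098 -3.893 2.073
v 4.15 -3.03 2.498
v 4.431 -3.497 3.11
v 4.084 -3.181 3.301
v 3.911 -2.892 2.923
v 4.472 -3.404 2.614
v 2.989 -3.843 2.41
v 3.27 -4.31 3.022
v 3.509 -4.448 2.597
v 3.336 -4.159 2.219
v 2.918 -3.46 2.734
v 3.198 -3.928 3.347
v 3.322 -3.447 3.447
v 3.149 -3.158 3.069
v 2.948 -3.936 2.906
v 3.365 1.655 -1.556
v 3.876 1.553 -1.893
v 4.055 0.265 -0.084
v 3.93 1.908 -1.583
v 3.654 2.115 -1.258
v 3.208 2.053 -1.107
v 2.854 1.758 -1.22
v 2.799 1.403 -1.53
v 3.076 1.195 -1.855
v 3.522 1.258 -2.005
f 2 4 1
f 5 2 1
f 1 4 3
f 3 5 1
f 2 8 4
f 6 2 5
f 6 8 2
f 4 8 3
f 7 5 3
f 3 8 7
f 7 6 5
f 8 6 7
f 10 12 9
f 13 10 9
f 9 12 11
f 11 13 9
f 10 16 12
f 14 10 13
f 14 16 10
f 12 16 11
f 15 13 11
f 11 16 15
f 15 14 13
f 16 14 15
f 17 54 33
f 54 28 57
f 33 57 22
f 54 57 33
f 17 33 29
f 33 22 34
f 29 34 18
f 33 34 29
f 17 29 38
f 29 18 39
f 38 39 24
f 29 39 38
f 17 38 50
f 38 24 53
f 50 53 27
f 38 53 50
f 17 50 54
f 50 27 58
f 54 58 28
f 50 58 54
f 18 34 45
f 34 22 48
f 45 48 26
f 34 48 45
f 22 57 35
f 57 28 56
f 35 56 21
f 57 56 35
f 28 58 55
f 58 27 51
f 55 51 19
f 58 51 55
f 27 53 52
f 53 24 40
f 52 40 23
f 53 40 52
f 24 39 44
f 39 18 41
f 44 41 25
f 39 41 44
f 20 46 32
f 46 26 47
f 32 47 21
f 46 47 32
f 20 32 30
f 32 21 31
f 30 31 19
f 32 31 30
f 20 30 37
f 30 19 36
f 37 36 23
f 30 36 37
f 20 37 42
f 37 23 43
f 42 43 25
f 37 43 42
f 20 42 46
f 42 25 49
f 46 49 26
f 42 49 46
f 21 47 35
f 47 26 48
f 35 48 22
f 47 48 35
f 19 31 55
f 31 21 56
f 55 56 28
f 31 56 55
f 23 36 52
f 36 19 51
f 52 51 27
f 36 51 52
f 25 43 44
f 43 23 40
f 44 40 24
f 43 40 44
f 26 49 45
f 49 25 41
f 45 41 18
f 49 41 45
f 60 59 62
f 60 62 61
f 62 59 63
f 62 63 61
f 63 59 64
f 63 64 61
f 64 59 65
f 64 65 61
f 65 59 66
f 65 66 61
f 66 59 67
f 66 67 61
f 67 59 68
f 67 68 61
f 68 59 60
f 68 60 61



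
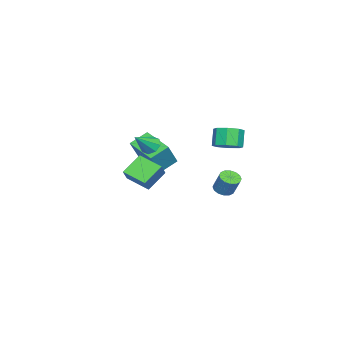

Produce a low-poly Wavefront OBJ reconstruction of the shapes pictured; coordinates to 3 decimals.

v -3.439 2.771 -4.106
v -2.864 2.354 -4.084
v -2.506 2.913 -2.852
v -3.081 3.329 -2.874
v -2.754 2.66 -4.255
v -2.396 3.219 -3.023
v -2.826 2.996 -4.386
v -2.469 3.555 -3.154
v -3.063 3.271 -4.442
v -2.706 3.83 -3.21
v -3.401 3.412 -4.408
v -3.043 3.971 -3.176
v -3.749 3.381 -4.293
v -3.391 3.94 -3.061
v -4.014 3.187 -4.128
v -3.656 3.746 -2.896
v -4.124 2.881 -3.957
v -3.766 3.44 -2.725
v -4.051 2.545 -3.826
v -3.694 3.104 -2.594
v -3.814 2.27 -3.77
v -3.457 2.829 -2.538
v -3.477 2.129 -3.804
v -3.119 2.688 -2.572
v -3.129 2.16 -3.919
v -2.771 2.719 -2.687
v 1.638 -0.017 1.162
v 2.119 0.018 0.641
v 2.802 -0.563 2.198
v 2.084 0.481 0.923
v 1.789 0.652 1.346
v 1.405 0.431 1.661
v 1.158 -0.052 1.684
v 1.192 -0.515 1.401
v 1.488 -0.686 0.979
v 1.872 -0.466 0.664
v -3.554 2.951 -0.497
v -2.829 2.42 -0.159
v -3.481 2.278 1.015
v -4.206 2.809 0.677
v -2.74 3.137 -0.023
v -3.392 2.995 1.151
v -3.128 3.745 -0.164
v -3.78 3.603 1.009
v -3.766 3.887 -0.501
v -4.417 3.745 0.673
v -4.279 3.482 -0.835
v -4.931 3.34 0.339
v -4.368 2.765 -0.971
v -5.02 2.623 0.203
v -3.98 2.157 -0.829
v -4.632 2.015 0.344
v -3.343 2.015 -0.493
v -3.994 1.873 0.681
v -1.149 -1.899 -1.212
v -0.088 -2.069 0.367
v -2.058 -1.127 -0.517
v -0.996 -1.297 1.062
v -0.044 -0.103 -1.762
v 1.018 -0.273 -0.183
v -0.952 0.669 -1.067
v 0.109 0.499 0.512
v 3.79 -0.656 -0.756
v 2.702 -0.048 0.248
v 4.115 0.833 -1.305
v 3.027 1.441 -0.302
v 4.693 -0.521 0.142
v 3.605 0.087 1.145
v 5.018 0.968 -0.408
v 3.93 1.576 0.596
f 2 1 5
f 2 5 3
f 3 5 6
f 3 6 4
f 5 1 7
f 5 7 6
f 6 7 8
f 6 8 4
f 7 1 9
f 7 9 8
f 8 9 10
f 8 10 4
f 9 1 11
f 9 11 10
f 10 11 12
f 10 12 4
f 11 1 13
f 11 13 12
f 12 13 14
f 12 14 4
f 13 1 15
f 13 15 14
f 14 15 16
f 14 16 4
f 15 1 17
f 15 17 16
f 16 17 18
f 16 18 4
f 17 1 19
f 17 19 18
f 18 19 20
f 18 20 4
f 19 1 21
f 19 21 20
f 20 21 22
f 20 22 4
f 21 1 23
f 21 23 22
f 22 23 24
f 22 24 4
f 23 1 25
f 23 25 24
f 24 25 26
f 24 26 4
f 25 1 2
f 25 2 26
f 26 2 3
f 26 3 4
f 28 27 30
f 28 30 29
f 30 27 31
f 30 31 29
f 31 27 32
f 31 32 29
f 32 27 33
f 32 33 29
f 33 27 34
f 33 34 29
f 34 27 35
f 34 35 29
f 35 27 36
f 35 36 29
f 36 27 28
f 36 28 29
f 38 37 41
f 38 41 39
f 39 41 42
f 39 42 40
f 41 37 43
f 41 43 42
f 42 43 44
f 42 44 40
f 43 37 45
f 43 45 44
f 44 45 46
f 44 46 40
f 45 37 47
f 45 47 46
f 46 47 48
f 46 48 40
f 47 37 49
f 47 49 48
f 48 49 50
f 48 50 40
f 49 37 51
f 49 51 50
f 50 51 52
f 50 52 40
f 51 37 53
f 51 53 52
f 52 53 54
f 52 54 40
f 53 37 38
f 53 38 54
f 54 38 39
f 54 39 40
f 56 58 55
f 59 56 55
f 55 58 57
f 57 59 55
f 56 62 58
f 60 56 59
f 60 62 56
f 58 62 57
f 61 59 57
f 57 62 61
f 61 60 59
f 62 60 61
f 64 66 63
f 67 64 63
f 63 66 65
f 65 67 63
f 64 70 66
f 68 64 67
f 68 70 64
f 66 70 65
f 69 67 65
f 65 70 69
f 69 68 67
f 70 68 69



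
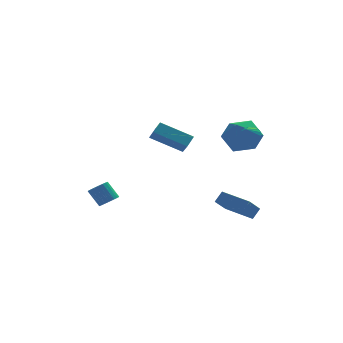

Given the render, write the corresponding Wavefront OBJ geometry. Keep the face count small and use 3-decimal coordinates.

v -3.596 3.676 -4.38
v -2.998 3.885 -4.159
v -3.567 4.433 -3.139
v -4.164 4.224 -3.36
v -3.088 4.111 -4.331
v -3.657 4.659 -3.311
v -3.279 4.251 -4.512
v -3.848 4.799 -3.492
v -3.532 4.278 -4.668
v -4.101 4.826 -3.648
v -3.798 4.185 -4.766
v -4.367 4.733 -3.746
v -4.024 3.991 -4.788
v -4.592 4.539 -3.768
v -4.165 3.735 -4.729
v -4.733 4.283 -3.709
v -4.193 3.467 -4.601
v -4.762 4.015 -3.581
v -4.103 3.241 -4.429
v -4.672 3.789 -3.409
v -3.912 3.101 -4.248
v -4.481 3.649 -3.228
v -3.659 3.074 -4.092
v -4.228 3.622 -3.072
v -3.393 3.167 -3.994
v -3.962 3.715 -2.974
v -3.168 3.361 -3.972
v -3.736 3.909 -2.952
v -3.027 3.617 -4.031
v -3.595 4.165 -3.011
v 2.783 -3.65 2.945
v 3.261 -3.559 3.312
v 2.397 -4.33 3.615
v 3.066 -3.361 3.401
v 2.806 -3.229 3.385
v 2.541 -3.193 3.269
v 2.331 -3.262 3.078
v 2.224 -3.42 2.857
v 2.246 -3.631 2.655
v 2.39 -3.846 2.521
v 2.625 -4.016 2.483
v 2.895 -4.102 2.551
v 3.14 -4.085 2.709
v 3.303 -3.968 2.921
v 3.347 -3.778 3.139
v 1.036 -2.987 -2.117
v 1.498 -2.732 -1.503
v 1.82 -2.201 -3.034
v 2.282 -1.946 -2.419
v 2.198 -4.454 -2.381
v 2.66 -4.199 -1.766
v 2.982 -3.668 -3.297
v 3.444 -3.413 -2.683
v 0.062 -0.461 1.174
v -1.696 0.205 2.153
v -0.029 0.27 0.513
v -1.787 0.936 1.492
v 0.547 0.064 1.688
v -1.211 0.73 2.667
v 0.456 0.795 1.027
v -1.302 1.461 2.006
v 3.2 -1.837 1.357
v 3.909 -2.191 2.325
v 1.531 -2.229 2.435
v 2.24 -2.583 3.403
v 2.205 -1.38 3.06
v 3.236 -1.138 2.394
v 2.204 -3.282 2.366
v 3.235 -3.04 1.7
v 3.293 -3.084 2.949
v 3.294 -1.909 3.378
v 2.146 -2.511 1.382
v 2.147 -1.336 1.811
f 2 1 5
f 2 5 3
f 3 5 6
f 3 6 4
f 5 1 7
f 5 7 6
f 6 7 8
f 6 8 4
f 7 1 9
f 7 9 8
f 8 9 10
f 8 10 4
f 9 1 11
f 9 11 10
f 10 11 12
f 10 12 4
f 11 1 13
f 11 13 12
f 12 13 14
f 12 14 4
f 13 1 15
f 13 15 14
f 14 15 16
f 14 16 4
f 15 1 17
f 15 17 16
f 16 17 18
f 16 18 4
f 17 1 19
f 17 19 18
f 18 19 20
f 18 20 4
f 19 1 21
f 19 21 20
f 20 21 22
f 20 22 4
f 21 1 23
f 21 23 22
f 22 23 24
f 22 24 4
f 23 1 25
f 23 25 24
f 24 25 26
f 24 26 4
f 25 1 27
f 25 27 26
f 26 27 28
f 26 28 4
f 27 1 29
f 27 29 28
f 28 29 30
f 28 30 4
f 29 1 2
f 29 2 30
f 30 2 3
f 30 3 4
f 32 31 34
f 32 34 33
f 34 31 35
f 34 35 33
f 35 31 36
f 35 36 33
f 36 31 37
f 36 37 33
f 37 31 38
f 37 38 33
f 38 31 39
f 38 39 33
f 39 31 40
f 39 40 33
f 40 31 41
f 40 41 33
f 41 31 42
f 41 42 33
f 42 31 43
f 42 43 33
f 43 31 44
f 43 44 33
f 44 31 45
f 44 45 33
f 45 31 32
f 45 32 33
f 47 49 46
f 50 47 46
f 46 49 48
f 48 50 46
f 47 53 49
f 51 47 50
f 51 53 47
f 49 53 48
f 52 50 48
f 48 53 52
f 52 51 50
f 53 51 52
f 55 57 54
f 58 55 54
f 54 57 56
f 56 58 54
f 55 61 57
f 59 55 58
f 59 61 55
f 57 61 56
f 60 58 56
f 56 61 60
f 60 59 58
f 61 59 60
f 62 73 67
f 62 67 63
f 62 63 69
f 62 69 72
f 62 72 73
f 63 67 71
f 67 73 66
f 73 72 64
f 72 69 68
f 69 63 70
f 65 71 66
f 65 66 64
f 65 64 68
f 65 68 70
f 65 70 71
f 66 71 67
f 64 66 73
f 68 64 72
f 70 68 69
f 71 70 63



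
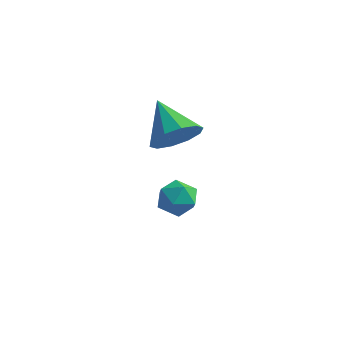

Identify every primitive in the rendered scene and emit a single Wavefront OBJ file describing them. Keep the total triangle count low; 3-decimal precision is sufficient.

v 0.701 -0.222 0.734
v 1.369 -0.113 1.443
v -0.441 0.722 1.666
v 1.432 0.346 1.054
v 1.216 0.589 0.543
v 0.803 0.521 0.105
v 0.351 0.17 -0.093
v 0.032 -0.332 0.026
v -0.031 -0.791 0.415
v 0.186 -1.034 0.926
v 0.599 -0.966 1.364
v 1.051 -0.615 1.562
v -0.492 1.007 -3.4
v 0.116 1.539 -3.591
v 0.424 0.081 -3.069
v 1.032 0.613 -3.26
v 0.554 0.751 -2.595
v -0.012 1.323 -2.8
v 0.552 0.297 -3.86
v -0.014 0.869 -4.065
v 0.761 1.1 -3.876
v 0.763 1.381 -3.094
v -0.223 0.239 -3.566
v -0.221 0.52 -2.784
f 2 1 4
f 2 4 3
f 4 1 5
f 4 5 3
f 5 1 6
f 5 6 3
f 6 1 7
f 6 7 3
f 7 1 8
f 7 8 3
f 8 1 9
f 8 9 3
f 9 1 10
f 9 10 3
f 10 1 11
f 10 11 3
f 11 1 12
f 11 12 3
f 12 1 2
f 12 2 3
f 13 24 18
f 13 18 14
f 13 14 20
f 13 20 23
f 13 23 24
f 14 18 22
f 18 24 17
f 24 23 15
f 23 20 19
f 20 14 21
f 16 22 17
f 16 17 15
f 16 15 19
f 16 19 21
f 16 21 22
f 17 22 18
f 15 17 24
f 19 15 23
f 21 19 20
f 22 21 14



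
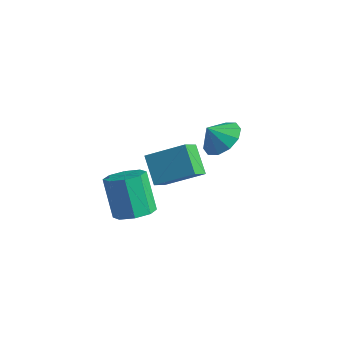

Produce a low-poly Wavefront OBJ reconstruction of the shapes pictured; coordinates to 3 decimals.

v -0.508 -2.649 -2.771
v 0.113 -3.255 -2.337
v -0.831 -2.917 -0.515
v -1.452 -2.311 -0.949
v 0.356 -2.553 -2.341
v -0.588 -2.215 -0.519
v 0.093 -1.908 -2.597
v -0.851 -1.57 -0.775
v -0.522 -1.697 -2.955
v -1.466 -1.359 -1.133
v -1.129 -2.043 -3.205
v -2.073 -1.705 -1.383
v -1.372 -2.745 -3.201
v -2.316 -2.407 -1.379
v -1.109 -3.39 -2.945
v -2.053 -3.052 -1.123
v -0.494 -3.601 -2.587
v -1.438 -3.263 -0.765
v -1.56 -0.98 -0.46
v -0.112 0.061 0.51
v -1.775 -0.064 -1.121
v -0.327 0.977 -0.152
v -0.473 -1.497 -1.528
v 0.975 -0.456 -0.559
v -0.688 -0.581 -2.19
v 0.76 0.46 -1.22
v -0.511 2.875 -0.942
v 0.06 2.01 -1.243
v -0.929 2.305 -0.098
v 0.433 2.365 -0.819
v 0.445 2.915 -0.441
v 0.092 3.45 -0.255
v -0.492 3.765 -0.331
v -1.083 3.74 -0.64
v -1.456 3.384 -1.065
v -1.467 2.834 -1.442
v -1.114 2.299 -1.629
v -0.531 1.984 -1.553
f 2 1 5
f 2 5 3
f 3 5 6
f 3 6 4
f 5 1 7
f 5 7 6
f 6 7 8
f 6 8 4
f 7 1 9
f 7 9 8
f 8 9 10
f 8 10 4
f 9 1 11
f 9 11 10
f 10 11 12
f 10 12 4
f 11 1 13
f 11 13 12
f 12 13 14
f 12 14 4
f 13 1 15
f 13 15 14
f 14 15 16
f 14 16 4
f 15 1 17
f 15 17 16
f 16 17 18
f 16 18 4
f 17 1 2
f 17 2 18
f 18 2 3
f 18 3 4
f 20 22 19
f 23 20 19
f 19 22 21
f 21 23 19
f 20 26 22
f 24 20 23
f 24 26 20
f 22 26 21
f 25 23 21
f 21 26 25
f 25 24 23
f 26 24 25
f 28 27 30
f 28 30 29
f 30 27 31
f 30 31 29
f 31 27 32
f 31 32 29
f 32 27 33
f 32 33 29
f 33 27 34
f 33 34 29
f 34 27 35
f 34 35 29
f 35 27 36
f 35 36 29
f 36 27 37
f 36 37 29
f 37 27 38
f 37 38 29
f 38 27 28
f 38 28 29



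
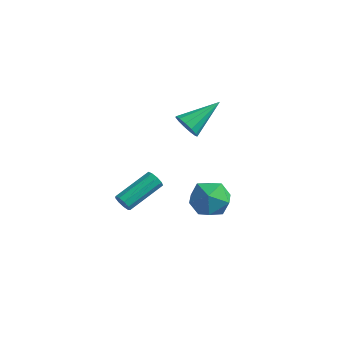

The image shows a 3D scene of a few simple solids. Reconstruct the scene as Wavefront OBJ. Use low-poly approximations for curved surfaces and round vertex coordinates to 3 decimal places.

v -1.91 0.526 -2.347
v -0.781 0.527 -2.749
v -1.959 -1.407 -2.491
v -0.83 -1.406 -2.893
v -1.061 -1.114 -1.754
v -1.03 0.081 -1.665
v -1.71 -0.961 -3.575
v -1.679 0.234 -3.486
v -0.657 -0.392 -3.508
v -0.256 -0.486 -2.382
v -2.484 -0.394 -2.858
v -2.083 -0.488 -1.732
v -1.954 -1.713 3.446
v -1.307 -1.777 3.034
v -1.166 0.013 4.414
v -1.574 -1.526 2.803
v -1.962 -1.334 2.776
v -2.348 -1.262 2.962
v -2.608 -1.334 3.302
v -2.661 -1.526 3.687
v -2.489 -1.777 3.996
v -2.147 -2.008 4.131
v -1.744 -2.146 4.048
v -1.408 -2.146 3.774
v -1.245 -2.009 3.396
v -4.013 -4.121 -1.465
v -3.75 -4.367 -1.076
v -3.105 -2.466 -0.306
v -3.367 -2.219 -0.695
v -3.534 -4.324 -1.363
v -2.889 -2.423 -0.594
v -3.541 -4.186 -1.699
v -2.896 -2.285 -0.929
v -3.77 -4.017 -1.924
v -3.124 -2.116 -1.155
v -4.111 -3.897 -1.935
v -3.466 -1.996 -1.165
v -4.407 -3.881 -1.725
v -3.762 -1.98 -0.956
v -4.518 -3.978 -1.394
v -3.873 -2.076 -0.625
v -4.393 -4.141 -1.096
v -3.747 -2.24 -0.326
v -4.089 -4.295 -0.97
v -3.444 -2.394 -0.201
f 1 12 6
f 1 6 2
f 1 2 8
f 1 8 11
f 1 11 12
f 2 6 10
f 6 12 5
f 12 11 3
f 11 8 7
f 8 2 9
f 4 10 5
f 4 5 3
f 4 3 7
f 4 7 9
f 4 9 10
f 5 10 6
f 3 5 12
f 7 3 11
f 9 7 8
f 10 9 2
f 14 13 16
f 14 16 15
f 16 13 17
f 16 17 15
f 17 13 18
f 17 18 15
f 18 13 19
f 18 19 15
f 19 13 20
f 19 20 15
f 20 13 21
f 20 21 15
f 21 13 22
f 21 22 15
f 22 13 23
f 22 23 15
f 23 13 24
f 23 24 15
f 24 13 25
f 24 25 15
f 25 13 14
f 25 14 15
f 27 26 30
f 27 30 28
f 28 30 31
f 28 31 29
f 30 26 32
f 30 32 31
f 31 32 33
f 31 33 29
f 32 26 34
f 32 34 33
f 33 34 35
f 33 35 29
f 34 26 36
f 34 36 35
f 35 36 37
f 35 37 29
f 36 26 38
f 36 38 37
f 37 38 39
f 37 39 29
f 38 26 40
f 38 40 39
f 39 40 41
f 39 41 29
f 40 26 42
f 40 42 41
f 41 42 43
f 41 43 29
f 42 26 44
f 42 44 43
f 43 44 45
f 43 45 29
f 44 26 27
f 44 27 45
f 45 27 28
f 45 28 29



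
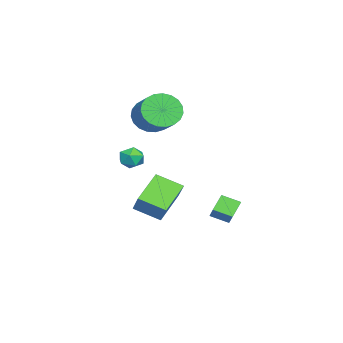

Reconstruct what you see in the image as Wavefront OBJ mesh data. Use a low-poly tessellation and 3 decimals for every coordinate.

v -2.789 -2.711 3.054
v -2.156 -2.782 2.207
v -0.837 -1.9 3.119
v -1.471 -1.829 3.966
v -2.363 -2.399 2.135
v -1.044 -1.517 3.047
v -2.643 -2.07 2.222
v -1.324 -1.188 3.135
v -2.949 -1.852 2.454
v -1.63 -0.97 3.366
v -3.227 -1.783 2.788
v -1.908 -0.901 3.701
v -3.429 -1.874 3.169
v -2.11 -0.992 4.081
v -3.521 -2.11 3.53
v -2.202 -1.228 4.442
v -3.486 -2.449 3.809
v -2.168 -1.567 4.721
v -3.331 -2.835 3.957
v -2.012 -1.952 4.869
v -3.082 -3.198 3.949
v -1.764 -2.316 4.861
v -2.783 -3.478 3.786
v -1.464 -2.596 4.698
v -2.484 -3.625 3.497
v -1.166 -2.743 4.409
v -2.239 -3.614 3.131
v -0.92 -2.732 4.043
v -2.088 -3.446 2.752
v -0.77 -2.564 3.664
v -2.059 -3.152 2.425
v -0.74 -2.27 3.337
v 2.635 -1.645 2.775
v 2.978 -1.487 2.205
v 3.322 -2.493 2.955
v 3.665 -2.335 2.385
v 3.695 -1.92 2.928
v 3.27 -1.397 2.817
v 3.03 -2.583 2.343
v 2.605 -2.06 2.232
v 3.222 -2.067 1.939
v 3.633 -1.657 2.3
v 2.667 -2.323 2.86
v 3.078 -1.913 3.221
v -0.259 -2.963 -2.218
v -1.833 -2.518 -1.194
v -0.279 -1.581 -2.85
v -1.854 -1.136 -1.826
v 0.574 -2.464 -1.154
v -1.001 -2.019 -0.13
v 0.553 -1.082 -1.786
v -1.021 -0.637 -0.762
v -1.803 0.86 -1.961
v -0.968 1.224 -1.149
v -1.849 1.807 -2.337
v -1.014 2.171 -1.525
v -1.046 0.629 -2.635
v -0.211 0.993 -1.823
v -1.092 1.576 -3.011
v -0.257 1.94 -2.199
f 2 1 5
f 2 5 3
f 3 5 6
f 3 6 4
f 5 1 7
f 5 7 6
f 6 7 8
f 6 8 4
f 7 1 9
f 7 9 8
f 8 9 10
f 8 10 4
f 9 1 11
f 9 11 10
f 10 11 12
f 10 12 4
f 11 1 13
f 11 13 12
f 12 13 14
f 12 14 4
f 13 1 15
f 13 15 14
f 14 15 16
f 14 16 4
f 15 1 17
f 15 17 16
f 16 17 18
f 16 18 4
f 17 1 19
f 17 19 18
f 18 19 20
f 18 20 4
f 19 1 21
f 19 21 20
f 20 21 22
f 20 22 4
f 21 1 23
f 21 23 22
f 22 23 24
f 22 24 4
f 23 1 25
f 23 25 24
f 24 25 26
f 24 26 4
f 25 1 27
f 25 27 26
f 26 27 28
f 26 28 4
f 27 1 29
f 27 29 28
f 28 29 30
f 28 30 4
f 29 1 31
f 29 31 30
f 30 31 32
f 30 32 4
f 31 1 2
f 31 2 32
f 32 2 3
f 32 3 4
f 33 44 38
f 33 38 34
f 33 34 40
f 33 40 43
f 33 43 44
f 34 38 42
f 38 44 37
f 44 43 35
f 43 40 39
f 40 34 41
f 36 42 37
f 36 37 35
f 36 35 39
f 36 39 41
f 36 41 42
f 37 42 38
f 35 37 44
f 39 35 43
f 41 39 40
f 42 41 34
f 46 48 45
f 49 46 45
f 45 48 47
f 47 49 45
f 46 52 48
f 50 46 49
f 50 52 46
f 48 52 47
f 51 49 47
f 47 52 51
f 51 50 49
f 52 50 51
f 54 56 53
f 57 54 53
f 53 56 55
f 55 57 53
f 54 60 56
f 58 54 57
f 58 60 54
f 56 60 55
f 59 57 55
f 55 60 59
f 59 58 57
f 60 58 59



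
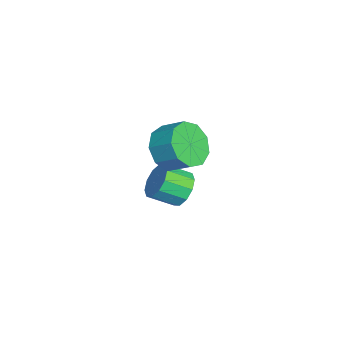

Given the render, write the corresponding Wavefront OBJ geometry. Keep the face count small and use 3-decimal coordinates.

v 0.859 1.235 -0.119
v 1.412 0.563 0.354
v 1.854 1.334 0.932
v 1.301 2.005 0.459
v 1.739 0.787 -0.195
v 2.181 1.558 0.383
v 1.654 1.221 -0.708
v 2.096 1.992 -0.13
v 1.198 1.661 -0.946
v 1.639 2.432 -0.368
v 0.583 1.901 -0.797
v 1.024 2.672 -0.219
v 0.097 1.83 -0.33
v 0.539 2.601 0.248
v -0.032 1.48 0.235
v 0.409 2.251 0.813
v 0.256 1.015 0.635
v 0.698 1.786 1.213
v 0.826 0.653 0.681
v 1.268 1.424 1.26
v -1.207 1.773 -4.063
v -0.639 2.11 -3.612
v -0.525 1.104 -3.005
v -1.093 0.767 -3.457
v -1.076 2.191 -3.394
v -0.962 1.186 -2.788
v -1.563 2.113 -3.433
v -1.448 1.108 -2.826
v -1.914 1.905 -3.712
v -1.799 0.899 -3.105
v -1.995 1.646 -4.125
v -1.88 0.64 -3.518
v -1.775 1.436 -4.515
v -1.661 0.43 -3.908
v -1.338 1.354 -4.732
v -1.224 0.349 -4.126
v -0.852 1.432 -4.694
v -0.737 0.427 -4.087
v -0.501 1.641 -4.415
v -0.386 0.635 -3.808
v -0.42 1.9 -4.002
v -0.305 0.894 -3.395
f 2 1 5
f 2 5 3
f 3 5 6
f 3 6 4
f 5 1 7
f 5 7 6
f 6 7 8
f 6 8 4
f 7 1 9
f 7 9 8
f 8 9 10
f 8 10 4
f 9 1 11
f 9 11 10
f 10 11 12
f 10 12 4
f 11 1 13
f 11 13 12
f 12 13 14
f 12 14 4
f 13 1 15
f 13 15 14
f 14 15 16
f 14 16 4
f 15 1 17
f 15 17 16
f 16 17 18
f 16 18 4
f 17 1 19
f 17 19 18
f 18 19 20
f 18 20 4
f 19 1 2
f 19 2 20
f 20 2 3
f 20 3 4
f 22 21 25
f 22 25 23
f 23 25 26
f 23 26 24
f 25 21 27
f 25 27 26
f 26 27 28
f 26 28 24
f 27 21 29
f 27 29 28
f 28 29 30
f 28 30 24
f 29 21 31
f 29 31 30
f 30 31 32
f 30 32 24
f 31 21 33
f 31 33 32
f 32 33 34
f 32 34 24
f 33 21 35
f 33 35 34
f 34 35 36
f 34 36 24
f 35 21 37
f 35 37 36
f 36 37 38
f 36 38 24
f 37 21 39
f 37 39 38
f 38 39 40
f 38 40 24
f 39 21 41
f 39 41 40
f 40 41 42
f 40 42 24
f 41 21 22
f 41 22 42
f 42 22 23
f 42 23 24



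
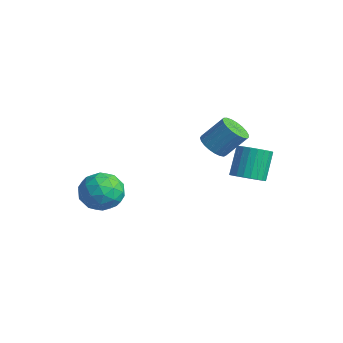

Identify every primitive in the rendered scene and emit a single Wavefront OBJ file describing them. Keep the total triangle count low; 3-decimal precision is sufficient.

v -0.468 1.256 2.013
v -0.016 1.587 1.561
v 0.46 2.375 2.616
v 0.008 2.044 3.067
v -0.26 1.76 1.542
v 0.216 2.548 2.597
v -0.54 1.845 1.605
v -0.064 2.633 2.66
v -0.807 1.829 1.738
v -0.331 2.617 2.793
v -1.016 1.713 1.919
v -0.54 2.501 2.973
v -1.13 1.519 2.115
v -0.654 2.307 3.17
v -1.13 1.279 2.294
v -0.654 2.067 3.349
v -1.015 1.035 2.425
v -0.539 1.823 3.48
v -0.806 0.829 2.484
v -0.33 1.617 3.539
v -0.538 0.697 2.461
v -0.062 1.485 3.516
v -0.258 0.662 2.361
v 0.218 1.45 3.416
v -0.014 0.73 2.201
v 0.462 1.518 3.256
v 0.151 0.888 2.008
v 0.627 1.676 3.063
v 0.209 1.11 1.816
v 0.685 1.898 2.871
v 0.15 1.358 1.658
v 0.626 2.145 2.713
v 1.134 1.854 0.704
v 1.722 1.557 1.103
v 1.234 2.268 2.354
v 0.646 2.566 1.956
v 1.843 1.814 1.004
v 1.354 2.525 2.255
v 1.855 2.077 0.859
v 1.366 2.788 2.111
v 1.758 2.306 0.691
v 1.269 3.017 1.942
v 1.565 2.467 0.525
v 1.077 3.178 1.776
v 1.308 2.534 0.386
v 0.819 3.245 1.637
v 1.023 2.497 0.296
v 0.535 3.209 1.547
v 0.756 2.363 0.267
v 0.267 3.074 1.519
v 0.546 2.152 0.306
v 0.058 2.863 1.557
v 0.426 1.895 0.405
v -0.063 2.606 1.656
v 0.414 1.632 0.549
v -0.075 2.343 1.801
v 0.511 1.403 0.718
v 0.022 2.114 1.969
v 0.703 1.242 0.884
v 0.215 1.953 2.135
v 0.961 1.175 1.023
v 0.472 1.886 2.274
v 1.245 1.211 1.113
v 0.757 1.923 2.364
v 1.513 1.346 1.141
v 1.024 2.057 2.393
v -3.462 -2.11 -0.023
v -2.41 -2.11 0.003
v -3.43 -3.23 -1.303
v -2.378 -3.23 -1.277
v -2.924 -3.656 -0.486
v -2.944 -2.964 0.306
v -2.896 -2.376 -1.606
v -2.916 -1.684 -0.814
v -2.061 -2.274 -0.975
v -2.078 -3.066 -0.283
v -3.762 -2.274 -1.017
v -3.779 -3.066 -0.325
v -2.939 -2.012 0.102
v -2.901 -3.328 -1.402
v -3.222 -3.579 -0.937
v -2.604 -3.579 -0.922
v -3.252 -2.514 0.28
v -2.635 -2.514 0.296
v -2.936 -3.423 0.008
v -3.205 -2.826 -1.596
v -2.588 -2.826 -1.58
v -3.236 -1.761 -0.378
v -2.618 -1.761 -0.363
v -2.904 -1.917 -1.308
v -2.116 -2.108 -0.457
v -2.097 -2.767 -1.209
v -2.401 -2.265 -1.403
v -2.413 -1.858 -0.938
v -2.126 -2.573 -0.05
v -2.107 -3.232 -0.803
v -2.428 -3.482 -0.337
v -2.439 -3.075 0.128
v -1.92 -2.67 -0.625
v -3.733 -2.108 -0.497
v -3.714 -2.767 -1.25
v -3.401 -2.265 -1.428
v -3.412 -1.858 -0.963
v -3.743 -2.573 -0.091
v -3.724 -3.232 -0.843
v -3.427 -3.482 -0.362
v -3.439 -3.075 0.103
v -3.92 -2.67 -0.675
f 2 1 5
f 2 5 3
f 3 5 6
f 3 6 4
f 5 1 7
f 5 7 6
f 6 7 8
f 6 8 4
f 7 1 9
f 7 9 8
f 8 9 10
f 8 10 4
f 9 1 11
f 9 11 10
f 10 11 12
f 10 12 4
f 11 1 13
f 11 13 12
f 12 13 14
f 12 14 4
f 13 1 15
f 13 15 14
f 14 15 16
f 14 16 4
f 15 1 17
f 15 17 16
f 16 17 18
f 16 18 4
f 17 1 19
f 17 19 18
f 18 19 20
f 18 20 4
f 19 1 21
f 19 21 20
f 20 21 22
f 20 22 4
f 21 1 23
f 21 23 22
f 22 23 24
f 22 24 4
f 23 1 25
f 23 25 24
f 24 25 26
f 24 26 4
f 25 1 27
f 25 27 26
f 26 27 28
f 26 28 4
f 27 1 29
f 27 29 28
f 28 29 30
f 28 30 4
f 29 1 31
f 29 31 30
f 30 31 32
f 30 32 4
f 31 1 2
f 31 2 32
f 32 2 3
f 32 3 4
f 34 33 37
f 34 37 35
f 35 37 38
f 35 38 36
f 37 33 39
f 37 39 38
f 38 39 40
f 38 40 36
f 39 33 41
f 39 41 40
f 40 41 42
f 40 42 36
f 41 33 43
f 41 43 42
f 42 43 44
f 42 44 36
f 43 33 45
f 43 45 44
f 44 45 46
f 44 46 36
f 45 33 47
f 45 47 46
f 46 47 48
f 46 48 36
f 47 33 49
f 47 49 48
f 48 49 50
f 48 50 36
f 49 33 51
f 49 51 50
f 50 51 52
f 50 52 36
f 51 33 53
f 51 53 52
f 52 53 54
f 52 54 36
f 53 33 55
f 53 55 54
f 54 55 56
f 54 56 36
f 55 33 57
f 55 57 56
f 56 57 58
f 56 58 36
f 57 33 59
f 57 59 58
f 58 59 60
f 58 60 36
f 59 33 61
f 59 61 60
f 60 61 62
f 60 62 36
f 61 33 63
f 61 63 62
f 62 63 64
f 62 64 36
f 63 33 65
f 63 65 64
f 64 65 66
f 64 66 36
f 65 33 34
f 65 34 66
f 66 34 35
f 66 35 36
f 67 104 83
f 104 78 107
f 83 107 72
f 104 107 83
f 67 83 79
f 83 72 84
f 79 84 68
f 83 84 79
f 67 79 88
f 79 68 89
f 88 89 74
f 79 89 88
f 67 88 100
f 88 74 103
f 100 103 77
f 88 103 100
f 67 100 104
f 100 77 108
f 104 108 78
f 100 108 104
f 68 84 95
f 84 72 98
f 95 98 76
f 84 98 95
f 72 107 85
f 107 78 106
f 85 106 71
f 107 106 85
f 78 108 105
f 108 77 101
f 105 101 69
f 108 101 105
f 77 103 102
f 103 74 90
f 102 90 73
f 103 90 102
f 74 89 94
f 89 68 91
f 94 91 75
f 89 91 94
f 70 96 82
f 96 76 97
f 82 97 71
f 96 97 82
f 70 82 80
f 82 71 81
f 80 81 69
f 82 81 80
f 70 80 87
f 80 69 86
f 87 86 73
f 80 86 87
f 70 87 92
f 87 73 93
f 92 93 75
f 87 93 92
f 70 92 96
f 92 75 99
f 96 99 76
f 92 99 96
f 71 97 85
f 97 76 98
f 85 98 72
f 97 98 85
f 69 81 105
f 81 71 106
f 105 106 78
f 81 106 105
f 73 86 102
f 86 69 101
f 102 101 77
f 86 101 102
f 75 93 94
f 93 73 90
f 94 90 74
f 93 90 94
f 76 99 95
f 99 75 91
f 95 91 68
f 99 91 95



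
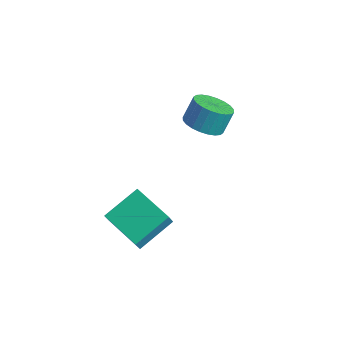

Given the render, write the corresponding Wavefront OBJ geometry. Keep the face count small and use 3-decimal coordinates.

v 1.661 -3.151 -2.748
v 1.797 -3.514 -1.992
v 1.86 -1.451 -1.969
v 1.996 -1.814 -1.212
v 3.624 -3.206 -3.128
v 3.76 -3.569 -2.371
v 3.823 -1.506 -2.348
v 3.959 -1.869 -1.592
v 1.963 2.058 0.442
v 2.517 2.705 0.045
v 2.531 3.329 1.081
v 1.977 2.682 1.478
v 2.184 2.839 -0.032
v 2.198 3.463 1.005
v 1.818 2.854 -0.036
v 1.832 3.479 1.001
v 1.474 2.748 0.032
v 1.487 3.372 1.069
v 1.204 2.537 0.163
v 1.217 3.161 1.2
v 1.05 2.253 0.336
v 1.063 2.877 1.373
v 1.035 1.939 0.525
v 1.048 2.563 1.562
v 1.161 1.643 0.702
v 1.174 2.267 1.738
v 1.409 1.411 0.839
v 1.423 2.035 1.875
v 1.742 1.277 0.915
v 1.756 1.901 1.952
v 2.108 1.261 0.919
v 2.122 1.886 1.956
v 2.453 1.368 0.851
v 2.466 1.992 1.888
v 2.723 1.579 0.72
v 2.736 2.203 1.757
v 2.877 1.863 0.547
v 2.89 2.487 1.584
v 2.892 2.177 0.358
v 2.905 2.801 1.395
v 2.766 2.473 0.182
v 2.779 3.097 1.218
f 2 4 1
f 5 2 1
f 1 4 3
f 3 5 1
f 2 8 4
f 6 2 5
f 6 8 2
f 4 8 3
f 7 5 3
f 3 8 7
f 7 6 5
f 8 6 7
f 10 9 13
f 10 13 11
f 11 13 14
f 11 14 12
f 13 9 15
f 13 15 14
f 14 15 16
f 14 16 12
f 15 9 17
f 15 17 16
f 16 17 18
f 16 18 12
f 17 9 19
f 17 19 18
f 18 19 20
f 18 20 12
f 19 9 21
f 19 21 20
f 20 21 22
f 20 22 12
f 21 9 23
f 21 23 22
f 22 23 24
f 22 24 12
f 23 9 25
f 23 25 24
f 24 25 26
f 24 26 12
f 25 9 27
f 25 27 26
f 26 27 28
f 26 28 12
f 27 9 29
f 27 29 28
f 28 29 30
f 28 30 12
f 29 9 31
f 29 31 30
f 30 31 32
f 30 32 12
f 31 9 33
f 31 33 32
f 32 33 34
f 32 34 12
f 33 9 35
f 33 35 34
f 34 35 36
f 34 36 12
f 35 9 37
f 35 37 36
f 36 37 38
f 36 38 12
f 37 9 39
f 37 39 38
f 38 39 40
f 38 40 12
f 39 9 41
f 39 41 40
f 40 41 42
f 40 42 12
f 41 9 10
f 41 10 42
f 42 10 11
f 42 11 12



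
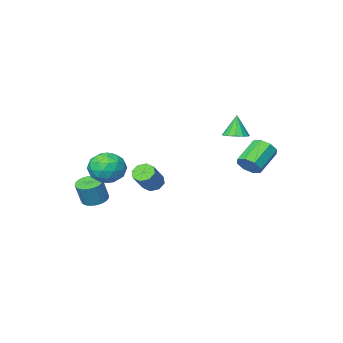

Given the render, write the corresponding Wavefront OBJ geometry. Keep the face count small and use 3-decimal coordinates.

v -3.88 0.599 1.735
v -3.294 0.069 1.723
v -4.12 0.301 3.185
v -3.109 0.458 1.833
v -3.169 0.892 1.912
v -3.454 1.233 1.935
v -3.875 1.372 1.894
v -4.297 1.266 1.803
v -4.587 0.948 1.69
v -4.653 0.519 1.591
v -4.473 0.115 1.538
v -4.105 -0.135 1.547
v -3.665 -0.152 1.616
v 2.074 1.676 -0.392
v 2.623 1.511 -0.759
v 3.595 2.16 0.406
v 3.046 2.324 0.772
v 2.442 1.986 -0.873
v 3.414 2.635 0.292
v 2.046 2.279 -0.705
v 3.018 2.928 0.46
v 1.666 2.219 -0.354
v 2.638 2.867 0.811
v 1.525 1.84 -0.026
v 2.497 2.489 1.139
v 1.706 1.365 0.088
v 2.678 2.014 1.253
v 2.102 1.072 -0.08
v 3.074 1.721 1.085
v 2.482 1.133 -0.431
v 3.454 1.781 0.734
v 3.427 -2.628 -2.889
v 3.967 -3.221 -3.001
v 4.432 -3.066 -1.584
v 3.893 -2.472 -1.471
v 4.136 -2.968 -3.084
v 4.602 -2.812 -1.667
v 4.197 -2.662 -3.138
v 4.663 -2.507 -1.72
v 4.141 -2.352 -3.154
v 4.607 -2.196 -1.736
v 3.976 -2.083 -3.129
v 4.442 -1.928 -1.711
v 3.728 -1.897 -3.068
v 4.194 -1.742 -1.65
v 3.434 -1.823 -2.979
v 3.9 -1.667 -1.562
v 3.139 -1.871 -2.877
v 3.604 -1.715 -1.459
v 2.888 -2.034 -2.776
v 3.353 -1.879 -1.359
v 2.718 -2.288 -2.693
v 3.184 -2.132 -1.276
v 2.657 -2.593 -2.64
v 3.123 -2.438 -1.222
v 2.713 -2.904 -2.624
v 3.179 -2.748 -1.206
v 2.878 -3.172 -2.649
v 3.344 -3.017 -1.231
v 3.126 -3.358 -2.71
v 3.592 -3.203 -1.292
v 3.42 -3.433 -2.798
v 3.886 -3.277 -1.381
v 3.716 -3.385 -2.901
v 4.181 -3.229 -1.483
v -2.697 3.871 0.659
v -2.3 4.06 1.327
v -3.686 3.497 2.31
v -4.083 3.309 1.641
v -2.638 4.525 1.116
v -4.024 3.962 2.099
v -3.01 4.607 0.638
v -4.397 4.044 1.62
v -3.199 4.258 0.171
v -4.586 3.696 1.154
v -3.094 3.683 -0.01
v -4.48 3.12 0.973
v -2.756 3.218 0.201
v -4.142 2.655 1.184
v -2.383 3.136 0.68
v -3.77 2.573 1.662
v -2.194 3.484 1.146
v -3.581 2.922 2.129
v 3.056 -0.472 -0.513
v 4.131 -0.952 -0.493
v 2.329 -2.068 0.233
v 3.404 -2.548 0.253
v 3.144 -1.657 0.977
v 3.593 -0.67 0.516
v 2.867 -2.35 -0.776
v 3.316 -1.363 -1.237
v 4.014 -2.113 -0.656
v 4.185 -1.684 0.428
v 2.275 -1.336 -0.688
v 2.446 -0.907 0.396
v 3.657 -0.572 -0.568
v 2.803 -2.448 0.308
v 2.65 -1.924 0.734
v 3.282 -2.206 0.746
v 3.341 -0.406 0.025
v 3.973 -0.689 0.037
v 3.393 -1.103 0.901
v 2.487 -2.331 -0.297
v 3.119 -2.614 -0.285
v 3.178 -0.814 -1.006
v 3.81 -1.096 -0.994
v 3.067 -1.917 -1.161
v 4.22 -1.536 -0.652
v 3.793 -2.474 -0.214
v 3.478 -2.358 -0.819
v 3.742 -1.778 -1.09
v 4.321 -1.285 -0.015
v 3.894 -2.223 0.423
v 3.741 -1.699 0.849
v 4.005 -1.119 0.578
v 4.253 -1.967 -0.111
v 2.566 -0.797 -0.683
v 2.139 -1.735 -0.245
v 2.455 -1.901 -0.838
v 2.719 -1.321 -1.109
v 2.667 -0.546 -0.046
v 2.24 -1.484 0.392
v 2.718 -1.242 0.83
v 2.982 -0.662 0.559
v 2.207 -1.053 -0.149
f 2 1 4
f 2 4 3
f 4 1 5
f 4 5 3
f 5 1 6
f 5 6 3
f 6 1 7
f 6 7 3
f 7 1 8
f 7 8 3
f 8 1 9
f 8 9 3
f 9 1 10
f 9 10 3
f 10 1 11
f 10 11 3
f 11 1 12
f 11 12 3
f 12 1 13
f 12 13 3
f 13 1 2
f 13 2 3
f 15 14 18
f 15 18 16
f 16 18 19
f 16 19 17
f 18 14 20
f 18 20 19
f 19 20 21
f 19 21 17
f 20 14 22
f 20 22 21
f 21 22 23
f 21 23 17
f 22 14 24
f 22 24 23
f 23 24 25
f 23 25 17
f 24 14 26
f 24 26 25
f 25 26 27
f 25 27 17
f 26 14 28
f 26 28 27
f 27 28 29
f 27 29 17
f 28 14 30
f 28 30 29
f 29 30 31
f 29 31 17
f 30 14 15
f 30 15 31
f 31 15 16
f 31 16 17
f 33 32 36
f 33 36 34
f 34 36 37
f 34 37 35
f 36 32 38
f 36 38 37
f 37 38 39
f 37 39 35
f 38 32 40
f 38 40 39
f 39 40 41
f 39 41 35
f 40 32 42
f 40 42 41
f 41 42 43
f 41 43 35
f 42 32 44
f 42 44 43
f 43 44 45
f 43 45 35
f 44 32 46
f 44 46 45
f 45 46 47
f 45 47 35
f 46 32 48
f 46 48 47
f 47 48 49
f 47 49 35
f 48 32 50
f 48 50 49
f 49 50 51
f 49 51 35
f 50 32 52
f 50 52 51
f 51 52 53
f 51 53 35
f 52 32 54
f 52 54 53
f 53 54 55
f 53 55 35
f 54 32 56
f 54 56 55
f 55 56 57
f 55 57 35
f 56 32 58
f 56 58 57
f 57 58 59
f 57 59 35
f 58 32 60
f 58 60 59
f 59 60 61
f 59 61 35
f 60 32 62
f 60 62 61
f 61 62 63
f 61 63 35
f 62 32 64
f 62 64 63
f 63 64 65
f 63 65 35
f 64 32 33
f 64 33 65
f 65 33 34
f 65 34 35
f 67 66 70
f 67 70 68
f 68 70 71
f 68 71 69
f 70 66 72
f 70 72 71
f 71 72 73
f 71 73 69
f 72 66 74
f 72 74 73
f 73 74 75
f 73 75 69
f 74 66 76
f 74 76 75
f 75 76 77
f 75 77 69
f 76 66 78
f 76 78 77
f 77 78 79
f 77 79 69
f 78 66 80
f 78 80 79
f 79 80 81
f 79 81 69
f 80 66 82
f 80 82 81
f 81 82 83
f 81 83 69
f 82 66 67
f 82 67 83
f 83 67 68
f 83 68 69
f 84 121 100
f 121 95 124
f 100 124 89
f 121 124 100
f 84 100 96
f 100 89 101
f 96 101 85
f 100 101 96
f 84 96 105
f 96 85 106
f 105 106 91
f 96 106 105
f 84 105 117
f 105 91 120
f 117 120 94
f 105 120 117
f 84 117 121
f 117 94 125
f 121 125 95
f 117 125 121
f 85 101 112
f 101 89 115
f 112 115 93
f 101 115 112
f 89 124 102
f 124 95 123
f 102 123 88
f 124 123 102
f 95 125 122
f 125 94 118
f 122 118 86
f 125 118 122
f 94 120 119
f 120 91 107
f 119 107 90
f 120 107 119
f 91 106 111
f 106 85 108
f 111 108 92
f 106 108 111
f 87 113 99
f 113 93 114
f 99 114 88
f 113 114 99
f 87 99 97
f 99 88 98
f 97 98 86
f 99 98 97
f 87 97 104
f 97 86 103
f 104 103 90
f 97 103 104
f 87 104 109
f 104 90 110
f 109 110 92
f 104 110 109
f 87 109 113
f 109 92 116
f 113 116 93
f 109 116 113
f 88 114 102
f 114 93 115
f 102 115 89
f 114 115 102
f 86 98 122
f 98 88 123
f 122 123 95
f 98 123 122
f 90 103 119
f 103 86 118
f 119 118 94
f 103 118 119
f 92 110 111
f 110 90 107
f 111 107 91
f 110 107 111
f 93 116 112
f 116 92 108
f 112 108 85
f 116 108 112

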